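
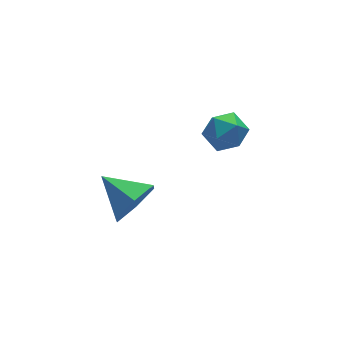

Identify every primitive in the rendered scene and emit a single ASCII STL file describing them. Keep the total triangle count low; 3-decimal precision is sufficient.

solid 
facet normal 0.348 -0.856 -0.383
outer loop
vertex -2.146 -1.51 0.319
vertex -2.451 -2.025 1.194
vertex -3.118 -1.93 0.375
endloop
endfacet
facet normal -0.344 0.714 -0.610
outer loop
vertex -2.146 -1.51 0.319
vertex -3.118 -1.93 0.375
vertex -3.009 -0.655 1.806
endloop
endfacet
facet normal 0.348 -0.856 -0.383
outer loop
vertex -3.118 -1.93 0.375
vertex -2.451 -2.025 1.194
vertex -3.423 -2.445 1.25
endloop
endfacet
facet normal -0.947 0.272 -0.170
outer loop
vertex -3.118 -1.93 0.375
vertex -3.423 -2.445 1.25
vertex -3.009 -0.655 1.806
endloop
endfacet
facet normal 0.348 -0.856 -0.383
outer loop
vertex -3.423 -2.445 1.25
vertex -2.451 -2.025 1.194
vertex -2.756 -2.54 2.069
endloop
endfacet
facet normal -0.776 -0.016 0.630
outer loop
vertex -3.423 -2.445 1.25
vertex -2.756 -2.54 2.069
vertex -3.009 -0.655 1.806
endloop
endfacet
facet normal 0.349 -0.856 -0.382
outer loop
vertex -2.756 -2.54 2.069
vertex -2.451 -2.025 1.194
vertex -1.785 -2.119 2.013
endloop
endfacet
facet normal -0.003 0.138 0.990
outer loop
vertex -2.756 -2.54 2.069
vertex -1.785 -2.119 2.013
vertex -3.009 -0.655 1.806
endloop
endfacet
facet normal 0.349 -0.856 -0.382
outer loop
vertex -1.785 -2.119 2.013
vertex -2.451 -2.025 1.194
vertex -1.48 -1.604 1.138
endloop
endfacet
facet normal 0.600 0.580 0.551
outer loop
vertex -1.785 -2.119 2.013
vertex -1.48 -1.604 1.138
vertex -3.009 -0.655 1.806
endloop
endfacet
facet normal 0.349 -0.856 -0.382
outer loop
vertex -1.48 -1.604 1.138
vertex -2.451 -2.025 1.194
vertex -2.146 -1.51 0.319
endloop
endfacet
facet normal 0.430 0.868 -0.250
outer loop
vertex -1.48 -1.604 1.138
vertex -2.146 -1.51 0.319
vertex -3.009 -0.655 1.806
endloop
endfacet
facet normal -0.501 0.808 -0.309
outer loop
vertex 1.404 -0.792 1.804
vertex 0.822 -0.902 2.459
vertex 1.542 -0.407 2.587
endloop
endfacet
facet normal 0.194 0.866 -0.460
outer loop
vertex 1.404 -0.792 1.804
vertex 1.542 -0.407 2.587
vertex 2.214 -0.786 2.157
endloop
endfacet
facet normal 0.378 0.313 -0.872
outer loop
vertex 1.404 -0.792 1.804
vertex 2.214 -0.786 2.157
vertex 1.909 -1.516 1.763
endloop
endfacet
facet normal -0.205 -0.087 -0.975
outer loop
vertex 1.404 -0.792 1.804
vertex 1.909 -1.516 1.763
vertex 1.048 -1.587 1.95
endloop
endfacet
facet normal -0.747 0.219 -0.627
outer loop
vertex 1.404 -0.792 1.804
vertex 1.048 -1.587 1.95
vertex 0.822 -0.902 2.459
endloop
endfacet
facet normal 0.558 0.816 0.152
outer loop
vertex 2.214 -0.786 2.157
vertex 1.542 -0.407 2.587
vertex 2.132 -0.893 3.03
endloop
endfacet
facet normal -0.567 0.723 0.395
outer loop
vertex 1.542 -0.407 2.587
vertex 0.822 -0.902 2.459
vertex 1.271 -0.964 3.217
endloop
endfacet
facet normal -0.966 -0.230 -0.119
outer loop
vertex 0.822 -0.902 2.459
vertex 1.048 -1.587 1.95
vertex 0.966 -1.694 2.823
endloop
endfacet
facet normal -0.088 -0.727 -0.681
outer loop
vertex 1.048 -1.587 1.95
vertex 1.909 -1.516 1.763
vertex 1.638 -2.073 2.393
endloop
endfacet
facet normal 0.855 -0.080 -0.513
outer loop
vertex 1.909 -1.516 1.763
vertex 2.214 -0.786 2.157
vertex 2.358 -1.578 2.521
endloop
endfacet
facet normal 0.205 0.087 0.975
outer loop
vertex 1.776 -1.688 3.176
vertex 2.132 -0.893 3.03
vertex 1.271 -0.964 3.217
endloop
endfacet
facet normal -0.378 -0.313 0.872
outer loop
vertex 1.776 -1.688 3.176
vertex 1.271 -0.964 3.217
vertex 0.966 -1.694 2.823
endloop
endfacet
facet normal -0.194 -0.866 0.460
outer loop
vertex 1.776 -1.688 3.176
vertex 0.966 -1.694 2.823
vertex 1.638 -2.073 2.393
endloop
endfacet
facet normal 0.501 -0.808 0.309
outer loop
vertex 1.776 -1.688 3.176
vertex 1.638 -2.073 2.393
vertex 2.358 -1.578 2.521
endloop
endfacet
facet normal 0.747 -0.219 0.627
outer loop
vertex 1.776 -1.688 3.176
vertex 2.358 -1.578 2.521
vertex 2.132 -0.893 3.03
endloop
endfacet
facet normal 0.088 0.727 0.681
outer loop
vertex 1.271 -0.964 3.217
vertex 2.132 -0.893 3.03
vertex 1.542 -0.407 2.587
endloop
endfacet
facet normal -0.855 0.080 0.513
outer loop
vertex 0.966 -1.694 2.823
vertex 1.271 -0.964 3.217
vertex 0.822 -0.902 2.459
endloop
endfacet
facet normal -0.558 -0.816 -0.152
outer loop
vertex 1.638 -2.073 2.393
vertex 0.966 -1.694 2.823
vertex 1.048 -1.587 1.95
endloop
endfacet
facet normal 0.567 -0.723 -0.395
outer loop
vertex 2.358 -1.578 2.521
vertex 1.638 -2.073 2.393
vertex 1.909 -1.516 1.763
endloop
endfacet
facet normal 0.966 0.230 0.119
outer loop
vertex 2.132 -0.893 3.03
vertex 2.358 -1.578 2.521
vertex 2.214 -0.786 2.157
endloop
endfacet

endsolid


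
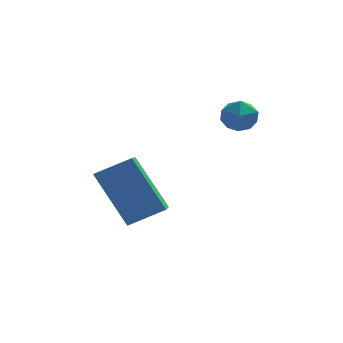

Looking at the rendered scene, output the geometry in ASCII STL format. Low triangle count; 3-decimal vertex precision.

solid 
facet normal -0.951 -0.266 -0.154
outer loop
vertex 1.217 -0.122 -0.146
vertex 1.405 -0.766 -0.194
vertex 1.236 -0.509 0.405
endloop
endfacet
facet normal -0.913 0.318 0.255
outer loop
vertex 1.217 -0.122 -0.146
vertex 1.236 -0.509 0.405
vertex 1.463 0.124 0.43
endloop
endfacet
facet normal -0.562 0.820 -0.110
outer loop
vertex 1.217 -0.122 -0.146
vertex 1.463 0.124 0.43
vertex 1.772 0.258 -0.152
endloop
endfacet
facet normal -0.383 0.547 -0.744
outer loop
vertex 1.217 -0.122 -0.146
vertex 1.772 0.258 -0.152
vertex 1.736 -0.292 -0.538
endloop
endfacet
facet normal -0.624 -0.125 -0.772
outer loop
vertex 1.217 -0.122 -0.146
vertex 1.736 -0.292 -0.538
vertex 1.405 -0.766 -0.194
endloop
endfacet
facet normal -0.528 0.156 0.835
outer loop
vertex 1.463 0.124 0.43
vertex 1.236 -0.509 0.405
vertex 1.804 -0.368 0.738
endloop
endfacet
facet normal -0.590 -0.789 0.172
outer loop
vertex 1.236 -0.509 0.405
vertex 1.405 -0.766 -0.194
vertex 1.768 -0.918 0.352
endloop
endfacet
facet normal -0.059 -0.559 -0.827
outer loop
vertex 1.405 -0.766 -0.194
vertex 1.736 -0.292 -0.538
vertex 2.077 -0.784 -0.23
endloop
endfacet
facet normal 0.328 0.528 -0.783
outer loop
vertex 1.736 -0.292 -0.538
vertex 1.772 0.258 -0.152
vertex 2.304 -0.151 -0.205
endloop
endfacet
facet normal 0.039 0.969 0.244
outer loop
vertex 1.772 0.258 -0.152
vertex 1.463 0.124 0.43
vertex 2.135 0.106 0.394
endloop
endfacet
facet normal 0.383 -0.547 0.744
outer loop
vertex 2.323 -0.538 0.346
vertex 1.804 -0.368 0.738
vertex 1.768 -0.918 0.352
endloop
endfacet
facet normal 0.562 -0.820 0.110
outer loop
vertex 2.323 -0.538 0.346
vertex 1.768 -0.918 0.352
vertex 2.077 -0.784 -0.23
endloop
endfacet
facet normal 0.913 -0.318 -0.255
outer loop
vertex 2.323 -0.538 0.346
vertex 2.077 -0.784 -0.23
vertex 2.304 -0.151 -0.205
endloop
endfacet
facet normal 0.951 0.266 0.154
outer loop
vertex 2.323 -0.538 0.346
vertex 2.304 -0.151 -0.205
vertex 2.135 0.106 0.394
endloop
endfacet
facet normal 0.624 0.125 0.772
outer loop
vertex 2.323 -0.538 0.346
vertex 2.135 0.106 0.394
vertex 1.804 -0.368 0.738
endloop
endfacet
facet normal -0.328 -0.528 0.783
outer loop
vertex 1.768 -0.918 0.352
vertex 1.804 -0.368 0.738
vertex 1.236 -0.509 0.405
endloop
endfacet
facet normal -0.039 -0.969 -0.244
outer loop
vertex 2.077 -0.784 -0.23
vertex 1.768 -0.918 0.352
vertex 1.405 -0.766 -0.194
endloop
endfacet
facet normal 0.528 -0.156 -0.835
outer loop
vertex 2.304 -0.151 -0.205
vertex 2.077 -0.784 -0.23
vertex 1.736 -0.292 -0.538
endloop
endfacet
facet normal 0.590 0.789 -0.172
outer loop
vertex 2.135 0.106 0.394
vertex 2.304 -0.151 -0.205
vertex 1.772 0.258 -0.152
endloop
endfacet
facet normal 0.059 0.559 0.827
outer loop
vertex 1.804 -0.368 0.738
vertex 2.135 0.106 0.394
vertex 1.463 0.124 0.43
endloop
endfacet
facet normal -0.467 0.363 0.806
outer loop
vertex -1.399 -1.223 -1.255
vertex -1.328 0.295 -1.898
vertex -2.52 -1.411 -1.82
endloop
endfacet
facet normal -0.042 -0.920 0.390
outer loop
vertex -1.512 -2.195 -3.562
vertex -1.399 -1.223 -1.255
vertex -2.52 -1.411 -1.82
endloop
endfacet
facet normal -0.467 0.363 0.807
outer loop
vertex -2.52 -1.411 -1.82
vertex -1.328 0.295 -1.898
vertex -2.45 0.108 -2.463
endloop
endfacet
facet normal -0.883 -0.148 -0.445
outer loop
vertex -2.45 0.108 -2.463
vertex -1.512 -2.195 -3.562
vertex -2.52 -1.411 -1.82
endloop
endfacet
facet normal 0.883 0.147 0.445
outer loop
vertex -1.399 -1.223 -1.255
vertex -0.32 -0.489 -3.64
vertex -1.328 0.295 -1.898
endloop
endfacet
facet normal -0.043 -0.920 0.390
outer loop
vertex -0.39 -2.008 -2.997
vertex -1.399 -1.223 -1.255
vertex -1.512 -2.195 -3.562
endloop
endfacet
facet normal 0.883 0.148 0.445
outer loop
vertex -0.39 -2.008 -2.997
vertex -0.32 -0.489 -3.64
vertex -1.399 -1.223 -1.255
endloop
endfacet
facet normal 0.043 0.920 -0.389
outer loop
vertex -1.328 0.295 -1.898
vertex -0.32 -0.489 -3.64
vertex -2.45 0.108 -2.463
endloop
endfacet
facet normal -0.883 -0.147 -0.445
outer loop
vertex -1.441 -0.677 -4.205
vertex -1.512 -2.195 -3.562
vertex -2.45 0.108 -2.463
endloop
endfacet
facet normal 0.042 0.920 -0.390
outer loop
vertex -2.45 0.108 -2.463
vertex -0.32 -0.489 -3.64
vertex -1.441 -0.677 -4.205
endloop
endfacet
facet normal 0.467 -0.363 -0.806
outer loop
vertex -1.441 -0.677 -4.205
vertex -0.39 -2.008 -2.997
vertex -1.512 -2.195 -3.562
endloop
endfacet
facet normal 0.467 -0.363 -0.806
outer loop
vertex -0.32 -0.489 -3.64
vertex -0.39 -2.008 -2.997
vertex -1.441 -0.677 -4.205
endloop
endfacet

endsolid


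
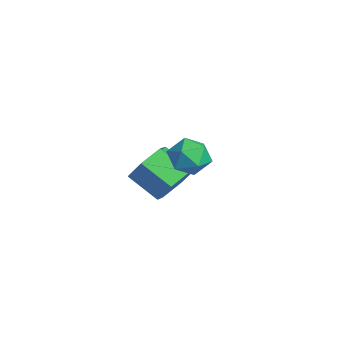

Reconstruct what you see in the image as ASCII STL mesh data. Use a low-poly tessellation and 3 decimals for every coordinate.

solid 
facet normal -0.837 0.526 -0.148
outer loop
vertex 0.881 1.186 2.952
vertex 0.522 0.759 3.463
vertex 0.88 1.39 3.681
endloop
endfacet
facet normal -0.258 0.930 -0.261
outer loop
vertex 0.881 1.186 2.952
vertex 0.88 1.39 3.681
vertex 1.514 1.451 3.271
endloop
endfacet
facet normal 0.130 0.621 -0.773
outer loop
vertex 0.881 1.186 2.952
vertex 1.514 1.451 3.271
vertex 1.547 0.859 2.801
endloop
endfacet
facet normal -0.208 0.028 -0.978
outer loop
vertex 0.881 1.186 2.952
vertex 1.547 0.859 2.801
vertex 0.934 0.431 2.919
endloop
endfacet
facet normal -0.806 -0.031 -0.592
outer loop
vertex 0.881 1.186 2.952
vertex 0.934 0.431 2.919
vertex 0.522 0.759 3.463
endloop
endfacet
facet normal 0.129 0.932 0.338
outer loop
vertex 1.514 1.451 3.271
vertex 0.88 1.39 3.681
vertex 1.546 1.189 3.981
endloop
endfacet
facet normal -0.807 0.278 0.521
outer loop
vertex 0.88 1.39 3.681
vertex 0.522 0.759 3.463
vertex 0.933 0.761 4.099
endloop
endfacet
facet normal -0.756 -0.624 -0.196
outer loop
vertex 0.522 0.759 3.463
vertex 0.934 0.431 2.919
vertex 0.966 0.169 3.629
endloop
endfacet
facet normal 0.211 -0.529 -0.822
outer loop
vertex 0.934 0.431 2.919
vertex 1.547 0.859 2.801
vertex 1.6 0.23 3.219
endloop
endfacet
facet normal 0.757 0.432 -0.491
outer loop
vertex 1.547 0.859 2.801
vertex 1.514 1.451 3.271
vertex 1.958 0.861 3.437
endloop
endfacet
facet normal 0.208 -0.028 0.978
outer loop
vertex 1.599 0.434 3.948
vertex 1.546 1.189 3.981
vertex 0.933 0.761 4.099
endloop
endfacet
facet normal -0.130 -0.621 0.773
outer loop
vertex 1.599 0.434 3.948
vertex 0.933 0.761 4.099
vertex 0.966 0.169 3.629
endloop
endfacet
facet normal 0.258 -0.930 0.261
outer loop
vertex 1.599 0.434 3.948
vertex 0.966 0.169 3.629
vertex 1.6 0.23 3.219
endloop
endfacet
facet normal 0.837 -0.526 0.148
outer loop
vertex 1.599 0.434 3.948
vertex 1.6 0.23 3.219
vertex 1.958 0.861 3.437
endloop
endfacet
facet normal 0.806 0.031 0.592
outer loop
vertex 1.599 0.434 3.948
vertex 1.958 0.861 3.437
vertex 1.546 1.189 3.981
endloop
endfacet
facet normal -0.211 0.529 0.822
outer loop
vertex 0.933 0.761 4.099
vertex 1.546 1.189 3.981
vertex 0.88 1.39 3.681
endloop
endfacet
facet normal -0.757 -0.432 0.491
outer loop
vertex 0.966 0.169 3.629
vertex 0.933 0.761 4.099
vertex 0.522 0.759 3.463
endloop
endfacet
facet normal -0.129 -0.932 -0.338
outer loop
vertex 1.6 0.23 3.219
vertex 0.966 0.169 3.629
vertex 0.934 0.431 2.919
endloop
endfacet
facet normal 0.807 -0.278 -0.521
outer loop
vertex 1.958 0.861 3.437
vertex 1.6 0.23 3.219
vertex 1.547 0.859 2.801
endloop
endfacet
facet normal 0.756 0.624 0.196
outer loop
vertex 1.546 1.189 3.981
vertex 1.958 0.861 3.437
vertex 1.514 1.451 3.271
endloop
endfacet
facet normal 0.640 0.547 -0.539
outer loop
vertex -1.08 0.976 0.573
vertex -1.771 1.377 0.159
vertex -1.434 1.728 0.916
endloop
endfacet
facet normal 0.659 -0.032 0.751
outer loop
vertex -1.08 0.976 0.573
vertex -1.434 1.728 0.916
vertex -1.938 0.242 1.295
endloop
endfacet
facet normal 0.659 -0.032 0.752
outer loop
vertex -1.938 0.242 1.295
vertex -1.434 1.728 0.916
vertex -2.293 0.995 1.638
endloop
endfacet
facet normal -0.640 -0.547 0.539
outer loop
vertex -1.938 0.242 1.295
vertex -2.293 0.995 1.638
vertex -2.629 0.643 0.881
endloop
endfacet
facet normal 0.640 0.548 -0.539
outer loop
vertex -1.434 1.728 0.916
vertex -1.771 1.377 0.159
vertex -2.126 2.129 0.502
endloop
endfacet
facet normal -0.012 0.709 0.706
outer loop
vertex -1.434 1.728 0.916
vertex -2.126 2.129 0.502
vertex -2.293 0.995 1.638
endloop
endfacet
facet normal -0.012 0.709 0.706
outer loop
vertex -2.293 0.995 1.638
vertex -2.126 2.129 0.502
vertex -2.984 1.396 1.224
endloop
endfacet
facet normal -0.640 -0.547 0.539
outer loop
vertex -2.293 0.995 1.638
vertex -2.984 1.396 1.224
vertex -2.629 0.643 0.881
endloop
endfacet
facet normal 0.640 0.548 -0.538
outer loop
vertex -2.126 2.129 0.502
vertex -1.771 1.377 0.159
vertex -2.462 1.778 -0.255
endloop
endfacet
facet normal -0.671 0.740 -0.046
outer loop
vertex -2.126 2.129 0.502
vertex -2.462 1.778 -0.255
vertex -2.984 1.396 1.224
endloop
endfacet
facet normal -0.671 0.740 -0.046
outer loop
vertex -2.984 1.396 1.224
vertex -2.462 1.778 -0.255
vertex -3.32 1.044 0.467
endloop
endfacet
facet normal -0.640 -0.547 0.539
outer loop
vertex -2.984 1.396 1.224
vertex -3.32 1.044 0.467
vertex -2.629 0.643 0.881
endloop
endfacet
facet normal 0.640 0.547 -0.539
outer loop
vertex -2.462 1.778 -0.255
vertex -1.771 1.377 0.159
vertex -2.107 1.025 -0.598
endloop
endfacet
facet normal -0.659 0.031 -0.751
outer loop
vertex -2.462 1.778 -0.255
vertex -2.107 1.025 -0.598
vertex -3.32 1.044 0.467
endloop
endfacet
facet normal -0.659 0.032 -0.751
outer loop
vertex -3.32 1.044 0.467
vertex -2.107 1.025 -0.598
vertex -2.966 0.292 0.124
endloop
endfacet
facet normal -0.640 -0.547 0.539
outer loop
vertex -3.32 1.044 0.467
vertex -2.966 0.292 0.124
vertex -2.629 0.643 0.881
endloop
endfacet
facet normal 0.640 0.547 -0.539
outer loop
vertex -2.107 1.025 -0.598
vertex -1.771 1.377 0.159
vertex -1.416 0.624 -0.184
endloop
endfacet
facet normal 0.012 -0.709 -0.706
outer loop
vertex -2.107 1.025 -0.598
vertex -1.416 0.624 -0.184
vertex -2.966 0.292 0.124
endloop
endfacet
facet normal 0.012 -0.709 -0.706
outer loop
vertex -2.966 0.292 0.124
vertex -1.416 0.624 -0.184
vertex -2.274 -0.109 0.538
endloop
endfacet
facet normal -0.640 -0.548 0.539
outer loop
vertex -2.966 0.292 0.124
vertex -2.274 -0.109 0.538
vertex -2.629 0.643 0.881
endloop
endfacet
facet normal 0.640 0.547 -0.539
outer loop
vertex -1.416 0.624 -0.184
vertex -1.771 1.377 0.159
vertex -1.08 0.976 0.573
endloop
endfacet
facet normal 0.671 -0.740 0.046
outer loop
vertex -1.416 0.624 -0.184
vertex -1.08 0.976 0.573
vertex -2.274 -0.109 0.538
endloop
endfacet
facet normal 0.671 -0.740 0.045
outer loop
vertex -2.274 -0.109 0.538
vertex -1.08 0.976 0.573
vertex -1.938 0.242 1.295
endloop
endfacet
facet normal -0.640 -0.548 0.538
outer loop
vertex -2.274 -0.109 0.538
vertex -1.938 0.242 1.295
vertex -2.629 0.643 0.881
endloop
endfacet

endsolid


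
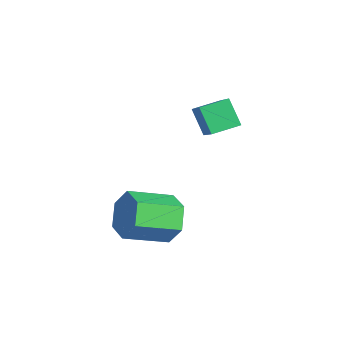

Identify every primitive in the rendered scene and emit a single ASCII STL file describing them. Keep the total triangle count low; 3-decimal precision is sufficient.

solid 
facet normal -0.769 0.158 -0.620
outer loop
vertex 0.333 -0.893 1.853
vertex 0.383 0.282 2.091
vertex 1.163 -0.728 0.866
endloop
endfacet
facet normal -0.042 -0.979 -0.199
outer loop
vertex 2.777 -1.062 2.169
vertex 0.333 -0.893 1.853
vertex 1.163 -0.728 0.866
endloop
endfacet
facet normal -0.768 0.160 -0.620
outer loop
vertex 1.163 -0.728 0.866
vertex 0.383 0.282 2.091
vertex 1.214 0.447 1.105
endloop
endfacet
facet normal 0.639 0.127 -0.759
outer loop
vertex 1.214 0.447 1.105
vertex 2.777 -1.062 2.169
vertex 1.163 -0.728 0.866
endloop
endfacet
facet normal -0.639 -0.127 0.759
outer loop
vertex 0.333 -0.893 1.853
vertex 1.997 -0.052 3.394
vertex 0.383 0.282 2.091
endloop
endfacet
facet normal -0.042 -0.979 -0.199
outer loop
vertex 1.946 -1.227 3.155
vertex 0.333 -0.893 1.853
vertex 2.777 -1.062 2.169
endloop
endfacet
facet normal -0.639 -0.127 0.759
outer loop
vertex 1.946 -1.227 3.155
vertex 1.997 -0.052 3.394
vertex 0.333 -0.893 1.853
endloop
endfacet
facet normal 0.042 0.979 0.199
outer loop
vertex 0.383 0.282 2.091
vertex 1.997 -0.052 3.394
vertex 1.214 0.447 1.105
endloop
endfacet
facet normal 0.639 0.127 -0.759
outer loop
vertex 2.827 0.113 2.407
vertex 2.777 -1.062 2.169
vertex 1.214 0.447 1.105
endloop
endfacet
facet normal 0.042 0.979 0.199
outer loop
vertex 1.214 0.447 1.105
vertex 1.997 -0.052 3.394
vertex 2.827 0.113 2.407
endloop
endfacet
facet normal 0.768 -0.158 0.621
outer loop
vertex 2.827 0.113 2.407
vertex 1.946 -1.227 3.155
vertex 2.777 -1.062 2.169
endloop
endfacet
facet normal 0.769 -0.159 0.620
outer loop
vertex 1.997 -0.052 3.394
vertex 1.946 -1.227 3.155
vertex 2.827 0.113 2.407
endloop
endfacet
facet normal 0.032 0.924 -0.381
outer loop
vertex 3.508 -2.438 -1.094
vertex 3.111 -2.805 -2.017
vertex 2.45 -2.465 -1.248
endloop
endfacet
facet normal -0.143 0.381 0.913
outer loop
vertex 3.508 -2.438 -1.094
vertex 2.45 -2.465 -1.248
vertex 3.446 -4.268 -0.34
endloop
endfacet
facet normal -0.142 0.382 0.913
outer loop
vertex 3.446 -4.268 -0.34
vertex 2.45 -2.465 -1.248
vertex 2.387 -4.295 -0.493
endloop
endfacet
facet normal -0.031 -0.924 0.381
outer loop
vertex 3.446 -4.268 -0.34
vertex 2.387 -4.295 -0.493
vertex 3.049 -4.635 -1.263
endloop
endfacet
facet normal 0.032 0.924 -0.381
outer loop
vertex 2.45 -2.465 -1.248
vertex 3.111 -2.805 -2.017
vertex 2.053 -2.832 -2.171
endloop
endfacet
facet normal -0.928 0.169 0.332
outer loop
vertex 2.45 -2.465 -1.248
vertex 2.053 -2.832 -2.171
vertex 2.387 -4.295 -0.493
endloop
endfacet
facet normal -0.928 0.169 0.332
outer loop
vertex 2.387 -4.295 -0.493
vertex 2.053 -2.832 -2.171
vertex 1.99 -4.662 -1.417
endloop
endfacet
facet normal -0.032 -0.924 0.381
outer loop
vertex 2.387 -4.295 -0.493
vertex 1.99 -4.662 -1.417
vertex 3.049 -4.635 -1.263
endloop
endfacet
facet normal 0.032 0.924 -0.381
outer loop
vertex 2.053 -2.832 -2.171
vertex 3.111 -2.805 -2.017
vertex 2.714 -3.172 -2.94
endloop
endfacet
facet normal -0.786 -0.212 -0.581
outer loop
vertex 2.053 -2.832 -2.171
vertex 2.714 -3.172 -2.94
vertex 1.99 -4.662 -1.417
endloop
endfacet
facet normal -0.785 -0.213 -0.582
outer loop
vertex 1.99 -4.662 -1.417
vertex 2.714 -3.172 -2.94
vertex 2.652 -5.002 -2.186
endloop
endfacet
facet normal -0.032 -0.924 0.381
outer loop
vertex 1.99 -4.662 -1.417
vertex 2.652 -5.002 -2.186
vertex 3.049 -4.635 -1.263
endloop
endfacet
facet normal 0.031 0.924 -0.381
outer loop
vertex 2.714 -3.172 -2.94
vertex 3.111 -2.805 -2.017
vertex 3.773 -3.145 -2.787
endloop
endfacet
facet normal 0.142 -0.381 -0.914
outer loop
vertex 2.714 -3.172 -2.94
vertex 3.773 -3.145 -2.787
vertex 2.652 -5.002 -2.186
endloop
endfacet
facet normal 0.143 -0.382 -0.913
outer loop
vertex 2.652 -5.002 -2.186
vertex 3.773 -3.145 -2.787
vertex 3.71 -4.975 -2.032
endloop
endfacet
facet normal -0.032 -0.924 0.381
outer loop
vertex 2.652 -5.002 -2.186
vertex 3.71 -4.975 -2.032
vertex 3.049 -4.635 -1.263
endloop
endfacet
facet normal 0.032 0.924 -0.381
outer loop
vertex 3.773 -3.145 -2.787
vertex 3.111 -2.805 -2.017
vertex 4.17 -2.778 -1.863
endloop
endfacet
facet normal 0.928 -0.169 -0.332
outer loop
vertex 3.773 -3.145 -2.787
vertex 4.17 -2.778 -1.863
vertex 3.71 -4.975 -2.032
endloop
endfacet
facet normal 0.928 -0.169 -0.332
outer loop
vertex 3.71 -4.975 -2.032
vertex 4.17 -2.778 -1.863
vertex 4.107 -4.608 -1.109
endloop
endfacet
facet normal -0.032 -0.924 0.381
outer loop
vertex 3.71 -4.975 -2.032
vertex 4.107 -4.608 -1.109
vertex 3.049 -4.635 -1.263
endloop
endfacet
facet normal 0.032 0.924 -0.381
outer loop
vertex 4.17 -2.778 -1.863
vertex 3.111 -2.805 -2.017
vertex 3.508 -2.438 -1.094
endloop
endfacet
facet normal 0.785 0.213 0.582
outer loop
vertex 4.17 -2.778 -1.863
vertex 3.508 -2.438 -1.094
vertex 4.107 -4.608 -1.109
endloop
endfacet
facet normal 0.786 0.213 0.581
outer loop
vertex 4.107 -4.608 -1.109
vertex 3.508 -2.438 -1.094
vertex 3.446 -4.268 -0.34
endloop
endfacet
facet normal -0.032 -0.924 0.381
outer loop
vertex 4.107 -4.608 -1.109
vertex 3.446 -4.268 -0.34
vertex 3.049 -4.635 -1.263
endloop
endfacet

endsolid


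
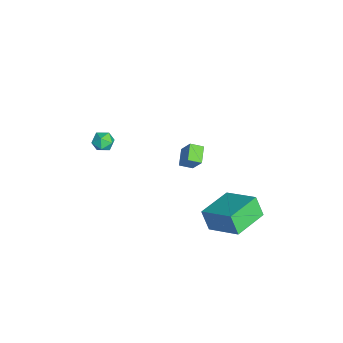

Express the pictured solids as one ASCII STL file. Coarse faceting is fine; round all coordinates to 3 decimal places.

solid 
facet normal -0.659 0.707 0.259
outer loop
vertex 1.524 -3.223 2.905
vertex 1.064 -3.698 3.031
vertex 1.478 -3.491 3.52
endloop
endfacet
facet normal 0.009 0.916 0.400
outer loop
vertex 1.524 -3.223 2.905
vertex 1.478 -3.491 3.52
vertex 2.082 -3.378 3.247
endloop
endfacet
facet normal 0.379 0.902 -0.209
outer loop
vertex 1.524 -3.223 2.905
vertex 2.082 -3.378 3.247
vertex 2.042 -3.514 2.589
endloop
endfacet
facet normal -0.060 0.683 -0.728
outer loop
vertex 1.524 -3.223 2.905
vertex 2.042 -3.514 2.589
vertex 1.412 -3.711 2.456
endloop
endfacet
facet normal -0.701 0.563 -0.437
outer loop
vertex 1.524 -3.223 2.905
vertex 1.412 -3.711 2.456
vertex 1.064 -3.698 3.031
endloop
endfacet
facet normal 0.300 0.440 0.846
outer loop
vertex 2.082 -3.378 3.247
vertex 1.478 -3.491 3.52
vertex 1.968 -3.949 3.584
endloop
endfacet
facet normal -0.780 0.102 0.617
outer loop
vertex 1.478 -3.491 3.52
vertex 1.064 -3.698 3.031
vertex 1.338 -4.146 3.451
endloop
endfacet
facet normal -0.849 -0.132 -0.511
outer loop
vertex 1.064 -3.698 3.031
vertex 1.412 -3.711 2.456
vertex 1.298 -4.282 2.793
endloop
endfacet
facet normal 0.187 0.063 -0.980
outer loop
vertex 1.412 -3.711 2.456
vertex 2.042 -3.514 2.589
vertex 1.902 -4.169 2.52
endloop
endfacet
facet normal 0.898 0.417 -0.141
outer loop
vertex 2.042 -3.514 2.589
vertex 2.082 -3.378 3.247
vertex 2.316 -3.962 3.009
endloop
endfacet
facet normal 0.060 -0.683 0.728
outer loop
vertex 1.856 -4.437 3.135
vertex 1.968 -3.949 3.584
vertex 1.338 -4.146 3.451
endloop
endfacet
facet normal -0.379 -0.902 0.209
outer loop
vertex 1.856 -4.437 3.135
vertex 1.338 -4.146 3.451
vertex 1.298 -4.282 2.793
endloop
endfacet
facet normal -0.009 -0.916 -0.400
outer loop
vertex 1.856 -4.437 3.135
vertex 1.298 -4.282 2.793
vertex 1.902 -4.169 2.52
endloop
endfacet
facet normal 0.659 -0.707 -0.259
outer loop
vertex 1.856 -4.437 3.135
vertex 1.902 -4.169 2.52
vertex 2.316 -3.962 3.009
endloop
endfacet
facet normal 0.701 -0.563 0.437
outer loop
vertex 1.856 -4.437 3.135
vertex 2.316 -3.962 3.009
vertex 1.968 -3.949 3.584
endloop
endfacet
facet normal -0.187 -0.063 0.980
outer loop
vertex 1.338 -4.146 3.451
vertex 1.968 -3.949 3.584
vertex 1.478 -3.491 3.52
endloop
endfacet
facet normal -0.898 -0.417 0.141
outer loop
vertex 1.298 -4.282 2.793
vertex 1.338 -4.146 3.451
vertex 1.064 -3.698 3.031
endloop
endfacet
facet normal -0.300 -0.440 -0.846
outer loop
vertex 1.902 -4.169 2.52
vertex 1.298 -4.282 2.793
vertex 1.412 -3.711 2.456
endloop
endfacet
facet normal 0.780 -0.102 -0.617
outer loop
vertex 2.316 -3.962 3.009
vertex 1.902 -4.169 2.52
vertex 2.042 -3.514 2.589
endloop
endfacet
facet normal 0.849 0.132 0.511
outer loop
vertex 1.968 -3.949 3.584
vertex 2.316 -3.962 3.009
vertex 2.082 -3.378 3.247
endloop
endfacet
facet normal -0.899 0.206 0.388
outer loop
vertex -1.551 1.089 -1.259
vertex -1.515 1.844 -1.576
vertex -2.114 0.662 -2.338
endloop
endfacet
facet normal -0.044 -0.921 0.387
outer loop
vertex -1.125 0.436 -2.764
vertex -1.551 1.089 -1.259
vertex -2.114 0.662 -2.338
endloop
endfacet
facet normal -0.899 0.205 0.388
outer loop
vertex -2.114 0.662 -2.338
vertex -1.515 1.844 -1.576
vertex -2.078 1.418 -2.655
endloop
endfacet
facet normal -0.436 -0.330 -0.837
outer loop
vertex -2.078 1.418 -2.655
vertex -1.125 0.436 -2.764
vertex -2.114 0.662 -2.338
endloop
endfacet
facet normal 0.436 0.331 0.837
outer loop
vertex -1.551 1.089 -1.259
vertex -0.526 1.618 -2.002
vertex -1.515 1.844 -1.576
endloop
endfacet
facet normal -0.045 -0.921 0.387
outer loop
vertex -0.562 0.862 -1.685
vertex -1.551 1.089 -1.259
vertex -1.125 0.436 -2.764
endloop
endfacet
facet normal 0.436 0.330 0.837
outer loop
vertex -0.562 0.862 -1.685
vertex -0.526 1.618 -2.002
vertex -1.551 1.089 -1.259
endloop
endfacet
facet normal 0.044 0.921 -0.387
outer loop
vertex -1.515 1.844 -1.576
vertex -0.526 1.618 -2.002
vertex -2.078 1.418 -2.655
endloop
endfacet
facet normal -0.436 -0.331 -0.837
outer loop
vertex -1.089 1.191 -3.081
vertex -1.125 0.436 -2.764
vertex -2.078 1.418 -2.655
endloop
endfacet
facet normal 0.044 0.921 -0.388
outer loop
vertex -2.078 1.418 -2.655
vertex -0.526 1.618 -2.002
vertex -1.089 1.191 -3.081
endloop
endfacet
facet normal 0.899 -0.206 -0.388
outer loop
vertex -1.089 1.191 -3.081
vertex -0.562 0.862 -1.685
vertex -1.125 0.436 -2.764
endloop
endfacet
facet normal 0.899 -0.205 -0.388
outer loop
vertex -0.526 1.618 -2.002
vertex -0.562 0.862 -1.685
vertex -1.089 1.191 -3.081
endloop
endfacet
facet normal -0.691 0.721 -0.048
outer loop
vertex 1.62 2.716 -2.525
vertex 2.982 4.085 -1.557
vertex 2.079 3.079 -3.685
endloop
endfacet
facet normal -0.631 -0.634 -0.448
outer loop
vertex 3.558 1.535 -3.583
vertex 1.62 2.716 -2.525
vertex 2.079 3.079 -3.685
endloop
endfacet
facet normal -0.691 0.722 -0.048
outer loop
vertex 2.079 3.079 -3.685
vertex 2.982 4.085 -1.557
vertex 3.442 4.448 -2.718
endloop
endfacet
facet normal 0.353 0.279 -0.893
outer loop
vertex 3.442 4.448 -2.718
vertex 3.558 1.535 -3.583
vertex 2.079 3.079 -3.685
endloop
endfacet
facet normal -0.353 -0.280 0.893
outer loop
vertex 1.62 2.716 -2.525
vertex 4.461 2.541 -1.455
vertex 2.982 4.085 -1.557
endloop
endfacet
facet normal -0.631 -0.634 -0.448
outer loop
vertex 3.098 1.172 -2.422
vertex 1.62 2.716 -2.525
vertex 3.558 1.535 -3.583
endloop
endfacet
facet normal -0.353 -0.279 0.893
outer loop
vertex 3.098 1.172 -2.422
vertex 4.461 2.541 -1.455
vertex 1.62 2.716 -2.525
endloop
endfacet
facet normal 0.631 0.634 0.448
outer loop
vertex 2.982 4.085 -1.557
vertex 4.461 2.541 -1.455
vertex 3.442 4.448 -2.718
endloop
endfacet
facet normal 0.354 0.279 -0.893
outer loop
vertex 4.92 2.904 -2.615
vertex 3.558 1.535 -3.583
vertex 3.442 4.448 -2.718
endloop
endfacet
facet normal 0.631 0.634 0.448
outer loop
vertex 3.442 4.448 -2.718
vertex 4.461 2.541 -1.455
vertex 4.92 2.904 -2.615
endloop
endfacet
facet normal 0.691 -0.721 0.048
outer loop
vertex 4.92 2.904 -2.615
vertex 3.098 1.172 -2.422
vertex 3.558 1.535 -3.583
endloop
endfacet
facet normal 0.691 -0.721 0.048
outer loop
vertex 4.461 2.541 -1.455
vertex 3.098 1.172 -2.422
vertex 4.92 2.904 -2.615
endloop
endfacet

endsolid


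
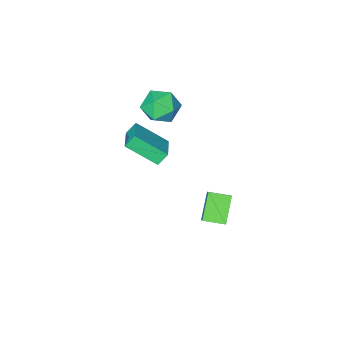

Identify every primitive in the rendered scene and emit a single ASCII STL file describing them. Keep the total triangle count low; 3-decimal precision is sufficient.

solid 
facet normal 0.036 -0.190 0.981
outer loop
vertex -2.198 -1.547 4.533
vertex -3.347 -1.674 4.551
vertex -2.668 -2.588 4.349
endloop
endfacet
facet normal 0.636 -0.403 0.657
outer loop
vertex -2.198 -1.547 4.533
vertex -2.668 -2.588 4.349
vertex -1.776 -2.234 3.703
endloop
endfacet
facet normal 0.927 0.163 0.337
outer loop
vertex -2.198 -1.547 4.533
vertex -1.776 -2.234 3.703
vertex -1.904 -1.101 3.507
endloop
endfacet
facet normal 0.508 0.727 0.462
outer loop
vertex -2.198 -1.547 4.533
vertex -1.904 -1.101 3.507
vertex -2.875 -0.755 4.031
endloop
endfacet
facet normal -0.043 0.509 0.860
outer loop
vertex -2.198 -1.547 4.533
vertex -2.875 -0.755 4.031
vertex -3.347 -1.674 4.551
endloop
endfacet
facet normal 0.458 -0.876 0.153
outer loop
vertex -1.776 -2.234 3.703
vertex -2.668 -2.588 4.349
vertex -2.665 -2.785 3.209
endloop
endfacet
facet normal -0.512 -0.530 0.676
outer loop
vertex -2.668 -2.588 4.349
vertex -3.347 -1.674 4.551
vertex -3.636 -2.439 3.733
endloop
endfacet
facet normal -0.639 0.600 0.481
outer loop
vertex -3.347 -1.674 4.551
vertex -2.875 -0.755 4.031
vertex -3.764 -1.306 3.537
endloop
endfacet
facet normal 0.251 0.954 -0.164
outer loop
vertex -2.875 -0.755 4.031
vertex -1.904 -1.101 3.507
vertex -2.872 -0.952 2.891
endloop
endfacet
facet normal 0.929 0.041 -0.367
outer loop
vertex -1.904 -1.101 3.507
vertex -1.776 -2.234 3.703
vertex -2.193 -1.866 2.689
endloop
endfacet
facet normal -0.508 -0.727 -0.462
outer loop
vertex -3.342 -1.993 2.707
vertex -2.665 -2.785 3.209
vertex -3.636 -2.439 3.733
endloop
endfacet
facet normal -0.927 -0.163 -0.337
outer loop
vertex -3.342 -1.993 2.707
vertex -3.636 -2.439 3.733
vertex -3.764 -1.306 3.537
endloop
endfacet
facet normal -0.636 0.403 -0.657
outer loop
vertex -3.342 -1.993 2.707
vertex -3.764 -1.306 3.537
vertex -2.872 -0.952 2.891
endloop
endfacet
facet normal -0.036 0.190 -0.981
outer loop
vertex -3.342 -1.993 2.707
vertex -2.872 -0.952 2.891
vertex -2.193 -1.866 2.689
endloop
endfacet
facet normal 0.043 -0.509 -0.860
outer loop
vertex -3.342 -1.993 2.707
vertex -2.193 -1.866 2.689
vertex -2.665 -2.785 3.209
endloop
endfacet
facet normal -0.251 -0.954 0.164
outer loop
vertex -3.636 -2.439 3.733
vertex -2.665 -2.785 3.209
vertex -2.668 -2.588 4.349
endloop
endfacet
facet normal -0.929 -0.041 0.367
outer loop
vertex -3.764 -1.306 3.537
vertex -3.636 -2.439 3.733
vertex -3.347 -1.674 4.551
endloop
endfacet
facet normal -0.458 0.876 -0.153
outer loop
vertex -2.872 -0.952 2.891
vertex -3.764 -1.306 3.537
vertex -2.875 -0.755 4.031
endloop
endfacet
facet normal 0.512 0.530 -0.676
outer loop
vertex -2.193 -1.866 2.689
vertex -2.872 -0.952 2.891
vertex -1.904 -1.101 3.507
endloop
endfacet
facet normal 0.639 -0.600 -0.481
outer loop
vertex -2.665 -2.785 3.209
vertex -2.193 -1.866 2.689
vertex -1.776 -2.234 3.703
endloop
endfacet
facet normal -0.748 0.649 -0.142
outer loop
vertex -5.088 1.321 -2.987
vertex -4.497 2.268 -1.771
vertex -4.11 2.196 -4.144
endloop
endfacet
facet normal -0.358 -0.574 -0.737
outer loop
vertex -3.183 1.392 -3.969
vertex -5.088 1.321 -2.987
vertex -4.11 2.196 -4.144
endloop
endfacet
facet normal -0.748 0.648 -0.142
outer loop
vertex -4.11 2.196 -4.144
vertex -4.497 2.268 -1.771
vertex -3.52 3.143 -2.929
endloop
endfacet
facet normal 0.559 0.500 -0.661
outer loop
vertex -3.52 3.143 -2.929
vertex -3.183 1.392 -3.969
vertex -4.11 2.196 -4.144
endloop
endfacet
facet normal -0.559 -0.500 0.661
outer loop
vertex -5.088 1.321 -2.987
vertex -3.57 1.464 -1.596
vertex -4.497 2.268 -1.771
endloop
endfacet
facet normal -0.358 -0.574 -0.736
outer loop
vertex -4.16 0.517 -2.811
vertex -5.088 1.321 -2.987
vertex -3.183 1.392 -3.969
endloop
endfacet
facet normal -0.559 -0.500 0.661
outer loop
vertex -4.16 0.517 -2.811
vertex -3.57 1.464 -1.596
vertex -5.088 1.321 -2.987
endloop
endfacet
facet normal 0.359 0.574 0.736
outer loop
vertex -4.497 2.268 -1.771
vertex -3.57 1.464 -1.596
vertex -3.52 3.143 -2.929
endloop
endfacet
facet normal 0.559 0.500 -0.661
outer loop
vertex -2.592 2.339 -2.753
vertex -3.183 1.392 -3.969
vertex -3.52 3.143 -2.929
endloop
endfacet
facet normal 0.358 0.574 0.737
outer loop
vertex -3.52 3.143 -2.929
vertex -3.57 1.464 -1.596
vertex -2.592 2.339 -2.753
endloop
endfacet
facet normal 0.748 -0.648 0.141
outer loop
vertex -2.592 2.339 -2.753
vertex -4.16 0.517 -2.811
vertex -3.183 1.392 -3.969
endloop
endfacet
facet normal 0.748 -0.648 0.142
outer loop
vertex -3.57 1.464 -1.596
vertex -4.16 0.517 -2.811
vertex -2.592 2.339 -2.753
endloop
endfacet
facet normal -0.626 0.137 0.768
outer loop
vertex -1.155 -1.661 3.179
vertex -0.257 -0.371 3.681
vertex -2.322 -0.391 2.0
endloop
endfacet
facet normal -0.544 -0.782 -0.304
outer loop
vertex -1.783 -0.509 1.339
vertex -1.155 -1.661 3.179
vertex -2.322 -0.391 2.0
endloop
endfacet
facet normal -0.626 0.138 0.767
outer loop
vertex -2.322 -0.391 2.0
vertex -0.257 -0.371 3.681
vertex -1.424 0.9 2.501
endloop
endfacet
facet normal -0.559 0.608 -0.564
outer loop
vertex -1.424 0.9 2.501
vertex -1.783 -0.509 1.339
vertex -2.322 -0.391 2.0
endloop
endfacet
facet normal 0.558 -0.608 0.564
outer loop
vertex -1.155 -1.661 3.179
vertex 0.282 -0.489 3.02
vertex -0.257 -0.371 3.681
endloop
endfacet
facet normal -0.544 -0.782 -0.304
outer loop
vertex -0.616 -1.78 2.519
vertex -1.155 -1.661 3.179
vertex -1.783 -0.509 1.339
endloop
endfacet
facet normal 0.558 -0.608 0.565
outer loop
vertex -0.616 -1.78 2.519
vertex 0.282 -0.489 3.02
vertex -1.155 -1.661 3.179
endloop
endfacet
facet normal 0.544 0.782 0.304
outer loop
vertex -0.257 -0.371 3.681
vertex 0.282 -0.489 3.02
vertex -1.424 0.9 2.501
endloop
endfacet
facet normal -0.558 0.608 -0.565
outer loop
vertex -0.885 0.781 1.841
vertex -1.783 -0.509 1.339
vertex -1.424 0.9 2.501
endloop
endfacet
facet normal 0.544 0.782 0.304
outer loop
vertex -1.424 0.9 2.501
vertex 0.282 -0.489 3.02
vertex -0.885 0.781 1.841
endloop
endfacet
facet normal 0.626 -0.137 -0.767
outer loop
vertex -0.885 0.781 1.841
vertex -0.616 -1.78 2.519
vertex -1.783 -0.509 1.339
endloop
endfacet
facet normal 0.626 -0.137 -0.768
outer loop
vertex 0.282 -0.489 3.02
vertex -0.616 -1.78 2.519
vertex -0.885 0.781 1.841
endloop
endfacet

endsolid


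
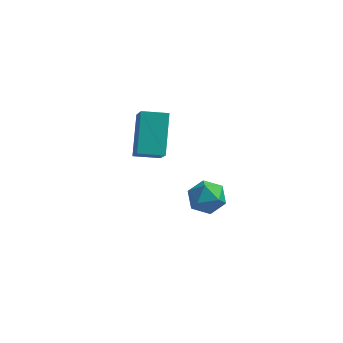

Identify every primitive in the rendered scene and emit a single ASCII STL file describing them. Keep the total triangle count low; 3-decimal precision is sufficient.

solid 
facet normal -0.343 0.929 -0.135
outer loop
vertex 3.935 -1.566 -1.832
vertex 3.282 -1.819 -1.913
vertex 3.514 -1.64 -1.272
endloop
endfacet
facet normal 0.227 0.929 0.293
outer loop
vertex 3.935 -1.566 -1.832
vertex 3.514 -1.64 -1.272
vertex 4.193 -1.82 -1.228
endloop
endfacet
facet normal 0.771 0.634 -0.062
outer loop
vertex 3.935 -1.566 -1.832
vertex 4.193 -1.82 -1.228
vertex 4.382 -2.11 -1.841
endloop
endfacet
facet normal 0.536 0.453 -0.712
outer loop
vertex 3.935 -1.566 -1.832
vertex 4.382 -2.11 -1.841
vertex 3.819 -2.11 -2.265
endloop
endfacet
facet normal -0.152 0.635 -0.757
outer loop
vertex 3.935 -1.566 -1.832
vertex 3.819 -2.11 -2.265
vertex 3.282 -1.819 -1.913
endloop
endfacet
facet normal 0.081 0.514 0.854
outer loop
vertex 4.193 -1.82 -1.228
vertex 3.514 -1.64 -1.272
vertex 3.701 -2.23 -0.935
endloop
endfacet
facet normal -0.843 0.513 0.162
outer loop
vertex 3.514 -1.64 -1.272
vertex 3.282 -1.819 -1.913
vertex 3.138 -2.23 -1.359
endloop
endfacet
facet normal -0.534 0.037 -0.845
outer loop
vertex 3.282 -1.819 -1.913
vertex 3.819 -2.11 -2.265
vertex 3.327 -2.52 -1.972
endloop
endfacet
facet normal 0.581 -0.257 -0.772
outer loop
vertex 3.819 -2.11 -2.265
vertex 4.382 -2.11 -1.841
vertex 4.006 -2.7 -1.928
endloop
endfacet
facet normal 0.960 0.038 0.278
outer loop
vertex 4.382 -2.11 -1.841
vertex 4.193 -1.82 -1.228
vertex 4.238 -2.521 -1.287
endloop
endfacet
facet normal -0.536 -0.453 0.712
outer loop
vertex 3.585 -2.774 -1.368
vertex 3.701 -2.23 -0.935
vertex 3.138 -2.23 -1.359
endloop
endfacet
facet normal -0.771 -0.634 0.062
outer loop
vertex 3.585 -2.774 -1.368
vertex 3.138 -2.23 -1.359
vertex 3.327 -2.52 -1.972
endloop
endfacet
facet normal -0.227 -0.929 -0.293
outer loop
vertex 3.585 -2.774 -1.368
vertex 3.327 -2.52 -1.972
vertex 4.006 -2.7 -1.928
endloop
endfacet
facet normal 0.343 -0.929 0.135
outer loop
vertex 3.585 -2.774 -1.368
vertex 4.006 -2.7 -1.928
vertex 4.238 -2.521 -1.287
endloop
endfacet
facet normal 0.152 -0.635 0.757
outer loop
vertex 3.585 -2.774 -1.368
vertex 4.238 -2.521 -1.287
vertex 3.701 -2.23 -0.935
endloop
endfacet
facet normal -0.581 0.257 0.772
outer loop
vertex 3.138 -2.23 -1.359
vertex 3.701 -2.23 -0.935
vertex 3.514 -1.64 -1.272
endloop
endfacet
facet normal -0.960 -0.038 -0.278
outer loop
vertex 3.327 -2.52 -1.972
vertex 3.138 -2.23 -1.359
vertex 3.282 -1.819 -1.913
endloop
endfacet
facet normal -0.081 -0.514 -0.854
outer loop
vertex 4.006 -2.7 -1.928
vertex 3.327 -2.52 -1.972
vertex 3.819 -2.11 -2.265
endloop
endfacet
facet normal 0.843 -0.513 -0.162
outer loop
vertex 4.238 -2.521 -1.287
vertex 4.006 -2.7 -1.928
vertex 4.382 -2.11 -1.841
endloop
endfacet
facet normal 0.534 -0.037 0.845
outer loop
vertex 3.701 -2.23 -0.935
vertex 4.238 -2.521 -1.287
vertex 4.193 -1.82 -1.228
endloop
endfacet
facet normal -0.954 -0.267 0.140
outer loop
vertex 1.783 -2.855 3.05
vertex 1.396 -2.002 2.037
vertex 1.955 -4.016 2.007
endloop
endfacet
facet normal 0.281 -0.618 0.734
outer loop
vertex 2.804 -3.778 1.883
vertex 1.783 -2.855 3.05
vertex 1.955 -4.016 2.007
endloop
endfacet
facet normal -0.954 -0.267 0.139
outer loop
vertex 1.955 -4.016 2.007
vertex 1.396 -2.002 2.037
vertex 1.568 -3.162 0.994
endloop
endfacet
facet normal 0.110 -0.739 -0.665
outer loop
vertex 1.568 -3.162 0.994
vertex 2.804 -3.778 1.883
vertex 1.955 -4.016 2.007
endloop
endfacet
facet normal -0.110 0.739 0.664
outer loop
vertex 1.783 -2.855 3.05
vertex 2.245 -1.764 1.913
vertex 1.396 -2.002 2.037
endloop
endfacet
facet normal 0.280 -0.619 0.734
outer loop
vertex 2.632 -2.618 2.926
vertex 1.783 -2.855 3.05
vertex 2.804 -3.778 1.883
endloop
endfacet
facet normal -0.109 0.739 0.665
outer loop
vertex 2.632 -2.618 2.926
vertex 2.245 -1.764 1.913
vertex 1.783 -2.855 3.05
endloop
endfacet
facet normal -0.281 0.618 -0.734
outer loop
vertex 1.396 -2.002 2.037
vertex 2.245 -1.764 1.913
vertex 1.568 -3.162 0.994
endloop
endfacet
facet normal 0.109 -0.739 -0.664
outer loop
vertex 2.417 -2.925 0.87
vertex 2.804 -3.778 1.883
vertex 1.568 -3.162 0.994
endloop
endfacet
facet normal -0.280 0.618 -0.734
outer loop
vertex 1.568 -3.162 0.994
vertex 2.245 -1.764 1.913
vertex 2.417 -2.925 0.87
endloop
endfacet
facet normal 0.954 0.267 -0.140
outer loop
vertex 2.417 -2.925 0.87
vertex 2.632 -2.618 2.926
vertex 2.804 -3.778 1.883
endloop
endfacet
facet normal 0.954 0.267 -0.140
outer loop
vertex 2.245 -1.764 1.913
vertex 2.632 -2.618 2.926
vertex 2.417 -2.925 0.87
endloop
endfacet

endsolid


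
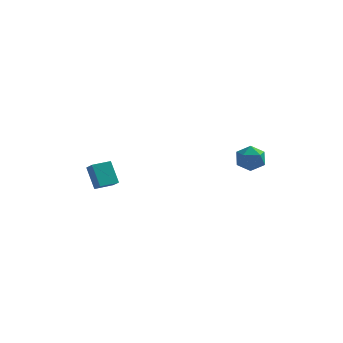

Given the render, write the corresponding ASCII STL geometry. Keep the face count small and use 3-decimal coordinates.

solid 
facet normal -0.396 0.446 0.803
outer loop
vertex -4.311 -1.794 2.865
vertex -3.439 -1.044 2.878
vertex -4.783 -1.236 2.322
endloop
endfacet
facet normal -0.758 -0.652 -0.012
outer loop
vertex -4.161 -1.936 1.062
vertex -4.311 -1.794 2.865
vertex -4.783 -1.236 2.322
endloop
endfacet
facet normal -0.396 0.445 0.803
outer loop
vertex -4.783 -1.236 2.322
vertex -3.439 -1.044 2.878
vertex -3.911 -0.486 2.336
endloop
endfacet
facet normal -0.518 0.613 -0.596
outer loop
vertex -3.911 -0.486 2.336
vertex -4.161 -1.936 1.062
vertex -4.783 -1.236 2.322
endloop
endfacet
facet normal 0.518 -0.613 0.596
outer loop
vertex -4.311 -1.794 2.865
vertex -2.817 -1.744 1.618
vertex -3.439 -1.044 2.878
endloop
endfacet
facet normal -0.758 -0.652 -0.012
outer loop
vertex -3.689 -2.494 1.604
vertex -4.311 -1.794 2.865
vertex -4.161 -1.936 1.062
endloop
endfacet
facet normal 0.518 -0.613 0.596
outer loop
vertex -3.689 -2.494 1.604
vertex -2.817 -1.744 1.618
vertex -4.311 -1.794 2.865
endloop
endfacet
facet normal 0.758 0.652 0.012
outer loop
vertex -3.439 -1.044 2.878
vertex -2.817 -1.744 1.618
vertex -3.911 -0.486 2.336
endloop
endfacet
facet normal -0.518 0.613 -0.596
outer loop
vertex -3.289 -1.186 1.075
vertex -4.161 -1.936 1.062
vertex -3.911 -0.486 2.336
endloop
endfacet
facet normal 0.758 0.652 0.012
outer loop
vertex -3.911 -0.486 2.336
vertex -2.817 -1.744 1.618
vertex -3.289 -1.186 1.075
endloop
endfacet
facet normal 0.395 -0.446 -0.803
outer loop
vertex -3.289 -1.186 1.075
vertex -3.689 -2.494 1.604
vertex -4.161 -1.936 1.062
endloop
endfacet
facet normal 0.396 -0.446 -0.803
outer loop
vertex -2.817 -1.744 1.618
vertex -3.689 -2.494 1.604
vertex -3.289 -1.186 1.075
endloop
endfacet
facet normal -0.972 0.035 -0.234
outer loop
vertex 3.125 3.235 1.422
vertex 3.044 2.279 1.615
vertex 2.897 2.936 2.324
endloop
endfacet
facet normal -0.749 0.662 0.030
outer loop
vertex 3.125 3.235 1.422
vertex 2.897 2.936 2.324
vertex 3.536 3.665 2.198
endloop
endfacet
facet normal -0.217 0.898 -0.383
outer loop
vertex 3.125 3.235 1.422
vertex 3.536 3.665 2.198
vertex 4.077 3.46 1.41
endloop
endfacet
facet normal -0.110 0.419 -0.901
outer loop
vertex 3.125 3.235 1.422
vertex 4.077 3.46 1.41
vertex 3.773 2.604 1.049
endloop
endfacet
facet normal -0.577 -0.114 -0.809
outer loop
vertex 3.125 3.235 1.422
vertex 3.773 2.604 1.049
vertex 3.044 2.279 1.615
endloop
endfacet
facet normal -0.487 0.545 0.682
outer loop
vertex 3.536 3.665 2.198
vertex 2.897 2.936 2.324
vertex 3.707 2.976 2.871
endloop
endfacet
facet normal -0.847 -0.466 0.257
outer loop
vertex 2.897 2.936 2.324
vertex 3.044 2.279 1.615
vertex 3.403 2.12 2.51
endloop
endfacet
facet normal -0.207 -0.709 -0.674
outer loop
vertex 3.044 2.279 1.615
vertex 3.773 2.604 1.049
vertex 3.944 1.915 1.722
endloop
endfacet
facet normal 0.548 0.152 -0.823
outer loop
vertex 3.773 2.604 1.049
vertex 4.077 3.46 1.41
vertex 4.583 2.644 1.596
endloop
endfacet
facet normal 0.373 0.928 0.015
outer loop
vertex 4.077 3.46 1.41
vertex 3.536 3.665 2.198
vertex 4.436 3.301 2.305
endloop
endfacet
facet normal 0.110 -0.419 0.901
outer loop
vertex 4.355 2.345 2.498
vertex 3.707 2.976 2.871
vertex 3.403 2.12 2.51
endloop
endfacet
facet normal 0.217 -0.898 0.383
outer loop
vertex 4.355 2.345 2.498
vertex 3.403 2.12 2.51
vertex 3.944 1.915 1.722
endloop
endfacet
facet normal 0.749 -0.662 -0.030
outer loop
vertex 4.355 2.345 2.498
vertex 3.944 1.915 1.722
vertex 4.583 2.644 1.596
endloop
endfacet
facet normal 0.972 -0.035 0.234
outer loop
vertex 4.355 2.345 2.498
vertex 4.583 2.644 1.596
vertex 4.436 3.301 2.305
endloop
endfacet
facet normal 0.577 0.114 0.809
outer loop
vertex 4.355 2.345 2.498
vertex 4.436 3.301 2.305
vertex 3.707 2.976 2.871
endloop
endfacet
facet normal -0.548 -0.152 0.823
outer loop
vertex 3.403 2.12 2.51
vertex 3.707 2.976 2.871
vertex 2.897 2.936 2.324
endloop
endfacet
facet normal -0.373 -0.928 -0.015
outer loop
vertex 3.944 1.915 1.722
vertex 3.403 2.12 2.51
vertex 3.044 2.279 1.615
endloop
endfacet
facet normal 0.487 -0.545 -0.682
outer loop
vertex 4.583 2.644 1.596
vertex 3.944 1.915 1.722
vertex 3.773 2.604 1.049
endloop
endfacet
facet normal 0.847 0.466 -0.257
outer loop
vertex 4.436 3.301 2.305
vertex 4.583 2.644 1.596
vertex 4.077 3.46 1.41
endloop
endfacet
facet normal 0.207 0.709 0.674
outer loop
vertex 3.707 2.976 2.871
vertex 4.436 3.301 2.305
vertex 3.536 3.665 2.198
endloop
endfacet

endsolid


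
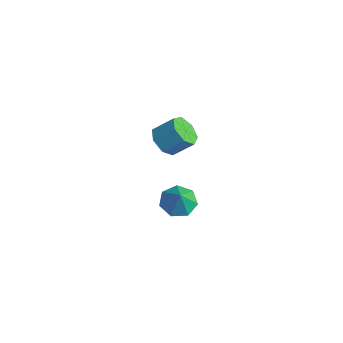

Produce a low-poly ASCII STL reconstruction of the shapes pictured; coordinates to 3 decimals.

solid 
facet normal -0.446 -0.609 -0.656
outer loop
vertex -2.173 -4.608 3.619
vertex -2.784 -4.157 3.616
vertex -2.17 -4.125 3.169
endloop
endfacet
facet normal 0.895 -0.307 -0.323
outer loop
vertex -2.173 -4.608 3.619
vertex -2.17 -4.125 3.169
vertex -1.665 -3.915 4.368
endloop
endfacet
facet normal 0.895 -0.308 -0.323
outer loop
vertex -1.665 -3.915 4.368
vertex -2.17 -4.125 3.169
vertex -1.661 -3.432 3.918
endloop
endfacet
facet normal 0.446 0.608 0.657
outer loop
vertex -1.665 -3.915 4.368
vertex -1.661 -3.432 3.918
vertex -2.276 -3.463 4.364
endloop
endfacet
facet normal -0.446 -0.608 -0.657
outer loop
vertex -2.17 -4.125 3.169
vertex -2.784 -4.157 3.616
vertex -2.629 -3.666 3.056
endloop
endfacet
facet normal 0.562 0.381 -0.734
outer loop
vertex -2.17 -4.125 3.169
vertex -2.629 -3.666 3.056
vertex -1.661 -3.432 3.918
endloop
endfacet
facet normal 0.561 0.382 -0.734
outer loop
vertex -1.661 -3.432 3.918
vertex -2.629 -3.666 3.056
vertex -2.121 -2.973 3.805
endloop
endfacet
facet normal 0.446 0.608 0.657
outer loop
vertex -1.661 -3.432 3.918
vertex -2.121 -2.973 3.805
vertex -2.276 -3.463 4.364
endloop
endfacet
facet normal -0.446 -0.608 -0.657
outer loop
vertex -2.629 -3.666 3.056
vertex -2.784 -4.157 3.616
vertex -3.205 -3.576 3.364
endloop
endfacet
facet normal -0.194 0.782 -0.592
outer loop
vertex -2.629 -3.666 3.056
vertex -3.205 -3.576 3.364
vertex -2.121 -2.973 3.805
endloop
endfacet
facet normal -0.194 0.782 -0.592
outer loop
vertex -2.121 -2.973 3.805
vertex -3.205 -3.576 3.364
vertex -2.697 -2.883 4.113
endloop
endfacet
facet normal 0.446 0.608 0.657
outer loop
vertex -2.121 -2.973 3.805
vertex -2.697 -2.883 4.113
vertex -2.276 -3.463 4.364
endloop
endfacet
facet normal -0.445 -0.608 -0.658
outer loop
vertex -3.205 -3.576 3.364
vertex -2.784 -4.157 3.616
vertex -3.464 -3.924 3.861
endloop
endfacet
facet normal -0.805 0.594 -0.004
outer loop
vertex -3.205 -3.576 3.364
vertex -3.464 -3.924 3.861
vertex -2.697 -2.883 4.113
endloop
endfacet
facet normal -0.805 0.594 -0.005
outer loop
vertex -2.697 -2.883 4.113
vertex -3.464 -3.924 3.861
vertex -2.956 -3.23 4.61
endloop
endfacet
facet normal 0.446 0.608 0.657
outer loop
vertex -2.697 -2.883 4.113
vertex -2.956 -3.23 4.61
vertex -2.276 -3.463 4.364
endloop
endfacet
facet normal -0.445 -0.608 -0.657
outer loop
vertex -3.464 -3.924 3.861
vertex -2.784 -4.157 3.616
vertex -3.211 -4.446 4.173
endloop
endfacet
facet normal -0.809 -0.041 0.587
outer loop
vertex -3.464 -3.924 3.861
vertex -3.211 -4.446 4.173
vertex -2.956 -3.23 4.61
endloop
endfacet
facet normal -0.809 -0.041 0.587
outer loop
vertex -2.956 -3.23 4.61
vertex -3.211 -4.446 4.173
vertex -2.703 -3.753 4.922
endloop
endfacet
facet normal 0.446 0.608 0.657
outer loop
vertex -2.956 -3.23 4.61
vertex -2.703 -3.753 4.922
vertex -2.276 -3.463 4.364
endloop
endfacet
facet normal -0.446 -0.608 -0.657
outer loop
vertex -3.211 -4.446 4.173
vertex -2.784 -4.157 3.616
vertex -2.636 -4.751 4.065
endloop
endfacet
facet normal -0.204 -0.646 0.736
outer loop
vertex -3.211 -4.446 4.173
vertex -2.636 -4.751 4.065
vertex -2.703 -3.753 4.922
endloop
endfacet
facet normal -0.204 -0.646 0.736
outer loop
vertex -2.703 -3.753 4.922
vertex -2.636 -4.751 4.065
vertex -2.128 -4.058 4.814
endloop
endfacet
facet normal 0.446 0.608 0.657
outer loop
vertex -2.703 -3.753 4.922
vertex -2.128 -4.058 4.814
vertex -2.276 -3.463 4.364
endloop
endfacet
facet normal -0.445 -0.608 -0.657
outer loop
vertex -2.636 -4.751 4.065
vertex -2.784 -4.157 3.616
vertex -2.173 -4.608 3.619
endloop
endfacet
facet normal 0.554 -0.764 0.331
outer loop
vertex -2.636 -4.751 4.065
vertex -2.173 -4.608 3.619
vertex -2.128 -4.058 4.814
endloop
endfacet
facet normal 0.554 -0.764 0.331
outer loop
vertex -2.128 -4.058 4.814
vertex -2.173 -4.608 3.619
vertex -1.665 -3.915 4.368
endloop
endfacet
facet normal 0.445 0.608 0.657
outer loop
vertex -2.128 -4.058 4.814
vertex -1.665 -3.915 4.368
vertex -2.276 -3.463 4.364
endloop
endfacet
facet normal -0.473 0.213 -0.855
outer loop
vertex -3.083 -2.32 -1.645
vertex -3.585 -2.971 -1.529
vertex -3.688 -2.187 -1.277
endloop
endfacet
facet normal 0.484 0.680 0.550
outer loop
vertex -3.083 -2.32 -1.645
vertex -3.688 -2.187 -1.277
vertex -3.055 -3.209 -0.571
endloop
endfacet
facet normal -0.472 0.213 -0.855
outer loop
vertex -3.688 -2.187 -1.277
vertex -3.585 -2.971 -1.529
vertex -4.215 -2.644 -1.1
endloop
endfacet
facet normal -0.146 0.499 0.854
outer loop
vertex -3.688 -2.187 -1.277
vertex -4.215 -2.644 -1.1
vertex -3.055 -3.209 -0.571
endloop
endfacet
facet normal -0.473 0.212 -0.855
outer loop
vertex -4.215 -2.644 -1.1
vertex -3.585 -2.971 -1.529
vertex -4.268 -3.348 -1.245
endloop
endfacet
facet normal -0.468 -0.144 0.872
outer loop
vertex -4.215 -2.644 -1.1
vertex -4.268 -3.348 -1.245
vertex -3.055 -3.209 -0.571
endloop
endfacet
facet normal -0.473 0.212 -0.856
outer loop
vertex -4.268 -3.348 -1.245
vertex -3.585 -2.971 -1.529
vertex -3.806 -3.768 -1.604
endloop
endfacet
facet normal -0.240 -0.770 0.591
outer loop
vertex -4.268 -3.348 -1.245
vertex -3.806 -3.768 -1.604
vertex -3.055 -3.209 -0.571
endloop
endfacet
facet normal -0.473 0.212 -0.855
outer loop
vertex -3.806 -3.768 -1.604
vertex -3.585 -2.971 -1.529
vertex -3.177 -3.588 -1.907
endloop
endfacet
facet normal 0.366 -0.904 0.223
outer loop
vertex -3.806 -3.768 -1.604
vertex -3.177 -3.588 -1.907
vertex -3.055 -3.209 -0.571
endloop
endfacet
facet normal -0.473 0.212 -0.856
outer loop
vertex -3.177 -3.588 -1.907
vertex -3.585 -2.971 -1.529
vertex -2.856 -2.944 -1.925
endloop
endfacet
facet normal 0.895 -0.445 0.044
outer loop
vertex -3.177 -3.588 -1.907
vertex -2.856 -2.944 -1.925
vertex -3.055 -3.209 -0.571
endloop
endfacet
facet normal -0.473 0.212 -0.855
outer loop
vertex -2.856 -2.944 -1.925
vertex -3.585 -2.971 -1.529
vertex -3.083 -2.32 -1.645
endloop
endfacet
facet normal 0.947 0.259 0.190
outer loop
vertex -2.856 -2.944 -1.925
vertex -3.083 -2.32 -1.645
vertex -3.055 -3.209 -0.571
endloop
endfacet

endsolid


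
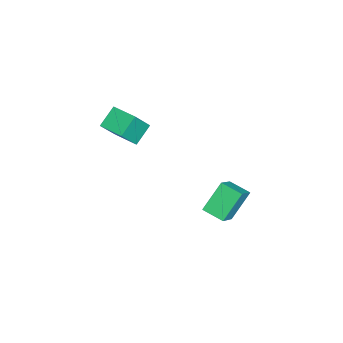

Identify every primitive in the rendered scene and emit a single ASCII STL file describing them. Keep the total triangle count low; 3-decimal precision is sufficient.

solid 
facet normal -0.584 -0.812 -0.025
outer loop
vertex 3.123 -3.497 4.733
vertex 2.225 -2.804 3.171
vertex 4.055 -4.142 3.911
endloop
endfacet
facet normal 0.465 -0.359 0.809
outer loop
vertex 4.935 -2.916 3.949
vertex 3.123 -3.497 4.733
vertex 4.055 -4.142 3.911
endloop
endfacet
facet normal -0.584 -0.812 -0.025
outer loop
vertex 4.055 -4.142 3.911
vertex 2.225 -2.804 3.171
vertex 3.157 -3.449 2.349
endloop
endfacet
facet normal 0.666 -0.460 -0.587
outer loop
vertex 3.157 -3.449 2.349
vertex 4.935 -2.916 3.949
vertex 4.055 -4.142 3.911
endloop
endfacet
facet normal -0.666 0.460 0.587
outer loop
vertex 3.123 -3.497 4.733
vertex 3.105 -1.578 3.209
vertex 2.225 -2.804 3.171
endloop
endfacet
facet normal 0.465 -0.359 0.809
outer loop
vertex 4.003 -2.271 4.771
vertex 3.123 -3.497 4.733
vertex 4.935 -2.916 3.949
endloop
endfacet
facet normal -0.666 0.460 0.587
outer loop
vertex 4.003 -2.271 4.771
vertex 3.105 -1.578 3.209
vertex 3.123 -3.497 4.733
endloop
endfacet
facet normal -0.465 0.359 -0.809
outer loop
vertex 2.225 -2.804 3.171
vertex 3.105 -1.578 3.209
vertex 3.157 -3.449 2.349
endloop
endfacet
facet normal 0.666 -0.460 -0.587
outer loop
vertex 4.037 -2.223 2.387
vertex 4.935 -2.916 3.949
vertex 3.157 -3.449 2.349
endloop
endfacet
facet normal -0.465 0.359 -0.809
outer loop
vertex 3.157 -3.449 2.349
vertex 3.105 -1.578 3.209
vertex 4.037 -2.223 2.387
endloop
endfacet
facet normal 0.584 0.812 0.025
outer loop
vertex 4.037 -2.223 2.387
vertex 4.003 -2.271 4.771
vertex 4.935 -2.916 3.949
endloop
endfacet
facet normal 0.584 0.812 0.025
outer loop
vertex 3.105 -1.578 3.209
vertex 4.003 -2.271 4.771
vertex 4.037 -2.223 2.387
endloop
endfacet
facet normal -0.720 0.185 -0.669
outer loop
vertex 2.125 2.714 -2.507
vertex 2.725 3.867 -2.833
vertex 3.192 1.761 -3.919
endloop
endfacet
facet normal -0.448 -0.861 0.243
outer loop
vertex 4.775 1.353 -2.447
vertex 2.125 2.714 -2.507
vertex 3.192 1.761 -3.919
endloop
endfacet
facet normal -0.720 0.185 -0.669
outer loop
vertex 3.192 1.761 -3.919
vertex 2.725 3.867 -2.833
vertex 3.792 2.914 -4.245
endloop
endfacet
facet normal 0.531 -0.475 -0.702
outer loop
vertex 3.792 2.914 -4.245
vertex 4.775 1.353 -2.447
vertex 3.192 1.761 -3.919
endloop
endfacet
facet normal -0.531 0.475 0.702
outer loop
vertex 2.125 2.714 -2.507
vertex 4.308 3.459 -1.361
vertex 2.725 3.867 -2.833
endloop
endfacet
facet normal -0.448 -0.861 0.243
outer loop
vertex 3.708 2.306 -1.035
vertex 2.125 2.714 -2.507
vertex 4.775 1.353 -2.447
endloop
endfacet
facet normal -0.531 0.475 0.702
outer loop
vertex 3.708 2.306 -1.035
vertex 4.308 3.459 -1.361
vertex 2.125 2.714 -2.507
endloop
endfacet
facet normal 0.448 0.861 -0.243
outer loop
vertex 2.725 3.867 -2.833
vertex 4.308 3.459 -1.361
vertex 3.792 2.914 -4.245
endloop
endfacet
facet normal 0.531 -0.475 -0.702
outer loop
vertex 5.375 2.506 -2.773
vertex 4.775 1.353 -2.447
vertex 3.792 2.914 -4.245
endloop
endfacet
facet normal 0.448 0.861 -0.243
outer loop
vertex 3.792 2.914 -4.245
vertex 4.308 3.459 -1.361
vertex 5.375 2.506 -2.773
endloop
endfacet
facet normal 0.720 -0.185 0.669
outer loop
vertex 5.375 2.506 -2.773
vertex 3.708 2.306 -1.035
vertex 4.775 1.353 -2.447
endloop
endfacet
facet normal 0.720 -0.185 0.669
outer loop
vertex 4.308 3.459 -1.361
vertex 3.708 2.306 -1.035
vertex 5.375 2.506 -2.773
endloop
endfacet

endsolid


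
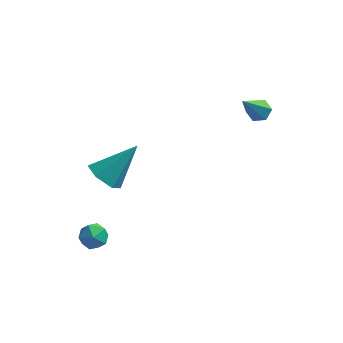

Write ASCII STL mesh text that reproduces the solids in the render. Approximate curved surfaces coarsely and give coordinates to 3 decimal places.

solid 
facet normal -0.567 -0.472 -0.675
outer loop
vertex -2.212 -1.018 1.945
vertex -2.661 -0.384 1.879
vertex -2.038 -0.471 1.417
endloop
endfacet
facet normal 0.940 -0.339 -0.041
outer loop
vertex -2.212 -1.018 1.945
vertex -2.038 -0.471 1.417
vertex -1.619 0.484 3.121
endloop
endfacet
facet normal -0.567 -0.472 -0.675
outer loop
vertex -2.038 -0.471 1.417
vertex -2.661 -0.384 1.879
vertex -2.488 0.163 1.351
endloop
endfacet
facet normal 0.748 0.483 -0.455
outer loop
vertex -2.038 -0.471 1.417
vertex -2.488 0.163 1.351
vertex -1.619 0.484 3.121
endloop
endfacet
facet normal -0.566 -0.473 -0.675
outer loop
vertex -2.488 0.163 1.351
vertex -2.661 -0.384 1.879
vertex -3.111 0.25 1.812
endloop
endfacet
facet normal 0.004 0.984 -0.180
outer loop
vertex -2.488 0.163 1.351
vertex -3.111 0.25 1.812
vertex -1.619 0.484 3.121
endloop
endfacet
facet normal -0.565 -0.473 -0.676
outer loop
vertex -3.111 0.25 1.812
vertex -2.661 -0.384 1.879
vertex -3.284 -0.298 2.34
endloop
endfacet
facet normal -0.550 0.663 0.508
outer loop
vertex -3.111 0.25 1.812
vertex -3.284 -0.298 2.34
vertex -1.619 0.484 3.121
endloop
endfacet
facet normal -0.565 -0.473 -0.676
outer loop
vertex -3.284 -0.298 2.34
vertex -2.661 -0.384 1.879
vertex -2.834 -0.932 2.407
endloop
endfacet
facet normal -0.358 -0.157 0.920
outer loop
vertex -3.284 -0.298 2.34
vertex -2.834 -0.932 2.407
vertex -1.619 0.484 3.121
endloop
endfacet
facet normal -0.567 -0.472 -0.675
outer loop
vertex -2.834 -0.932 2.407
vertex -2.661 -0.384 1.879
vertex -2.212 -1.018 1.945
endloop
endfacet
facet normal 0.388 -0.658 0.645
outer loop
vertex -2.834 -0.932 2.407
vertex -2.212 -1.018 1.945
vertex -1.619 0.484 3.121
endloop
endfacet
facet normal -0.446 0.891 -0.090
outer loop
vertex -3.139 -0.386 -1.822
vertex -3.559 -0.55 -1.366
vertex -3.01 -0.259 -1.206
endloop
endfacet
facet normal 0.250 0.937 -0.245
outer loop
vertex -3.139 -0.386 -1.822
vertex -3.01 -0.259 -1.206
vertex -2.548 -0.483 -1.59
endloop
endfacet
facet normal 0.387 0.486 -0.783
outer loop
vertex -3.139 -0.386 -1.822
vertex -2.548 -0.483 -1.59
vertex -2.811 -0.913 -1.987
endloop
endfacet
facet normal -0.224 0.161 -0.961
outer loop
vertex -3.139 -0.386 -1.822
vertex -2.811 -0.913 -1.987
vertex -3.436 -0.954 -1.848
endloop
endfacet
facet normal -0.739 0.411 -0.533
outer loop
vertex -3.139 -0.386 -1.822
vertex -3.436 -0.954 -1.848
vertex -3.559 -0.55 -1.366
endloop
endfacet
facet normal 0.617 0.716 0.325
outer loop
vertex -2.548 -0.483 -1.59
vertex -3.01 -0.259 -1.206
vertex -2.604 -0.706 -0.992
endloop
endfacet
facet normal -0.508 0.643 0.574
outer loop
vertex -3.01 -0.259 -1.206
vertex -3.559 -0.55 -1.366
vertex -3.229 -0.747 -0.853
endloop
endfacet
facet normal -0.981 -0.131 -0.141
outer loop
vertex -3.559 -0.55 -1.366
vertex -3.436 -0.954 -1.848
vertex -3.492 -1.177 -1.25
endloop
endfacet
facet normal -0.150 -0.534 -0.832
outer loop
vertex -3.436 -0.954 -1.848
vertex -2.811 -0.913 -1.987
vertex -3.03 -1.401 -1.634
endloop
endfacet
facet normal 0.839 -0.011 -0.544
outer loop
vertex -2.811 -0.913 -1.987
vertex -2.548 -0.483 -1.59
vertex -2.481 -1.11 -1.474
endloop
endfacet
facet normal 0.224 -0.161 0.961
outer loop
vertex -2.901 -1.274 -1.018
vertex -2.604 -0.706 -0.992
vertex -3.229 -0.747 -0.853
endloop
endfacet
facet normal -0.387 -0.486 0.783
outer loop
vertex -2.901 -1.274 -1.018
vertex -3.229 -0.747 -0.853
vertex -3.492 -1.177 -1.25
endloop
endfacet
facet normal -0.250 -0.937 0.245
outer loop
vertex -2.901 -1.274 -1.018
vertex -3.492 -1.177 -1.25
vertex -3.03 -1.401 -1.634
endloop
endfacet
facet normal 0.446 -0.891 0.090
outer loop
vertex -2.901 -1.274 -1.018
vertex -3.03 -1.401 -1.634
vertex -2.481 -1.11 -1.474
endloop
endfacet
facet normal 0.739 -0.411 0.533
outer loop
vertex -2.901 -1.274 -1.018
vertex -2.481 -1.11 -1.474
vertex -2.604 -0.706 -0.992
endloop
endfacet
facet normal 0.150 0.534 0.832
outer loop
vertex -3.229 -0.747 -0.853
vertex -2.604 -0.706 -0.992
vertex -3.01 -0.259 -1.206
endloop
endfacet
facet normal -0.839 0.011 0.544
outer loop
vertex -3.492 -1.177 -1.25
vertex -3.229 -0.747 -0.853
vertex -3.559 -0.55 -1.366
endloop
endfacet
facet normal -0.617 -0.716 -0.325
outer loop
vertex -3.03 -1.401 -1.634
vertex -3.492 -1.177 -1.25
vertex -3.436 -0.954 -1.848
endloop
endfacet
facet normal 0.508 -0.643 -0.574
outer loop
vertex -2.481 -1.11 -1.474
vertex -3.03 -1.401 -1.634
vertex -2.811 -0.913 -1.987
endloop
endfacet
facet normal 0.981 0.131 0.141
outer loop
vertex -2.604 -0.706 -0.992
vertex -2.481 -1.11 -1.474
vertex -2.548 -0.483 -1.59
endloop
endfacet
facet normal 0.250 0.573 -0.780
outer loop
vertex 2.509 4.037 2.171
vertex 2.176 4.403 2.333
vertex 2.67 4.409 2.496
endloop
endfacet
facet normal 0.835 -0.520 0.182
outer loop
vertex 2.509 4.037 2.171
vertex 2.67 4.409 2.496
vertex 1.704 3.317 3.807
endloop
endfacet
facet normal 0.250 0.575 -0.779
outer loop
vertex 2.67 4.409 2.496
vertex 2.176 4.403 2.333
vertex 2.338 4.774 2.659
endloop
endfacet
facet normal 0.650 0.275 0.708
outer loop
vertex 2.67 4.409 2.496
vertex 2.338 4.774 2.659
vertex 1.704 3.317 3.807
endloop
endfacet
facet normal 0.250 0.575 -0.779
outer loop
vertex 2.338 4.774 2.659
vertex 2.176 4.403 2.333
vertex 1.844 4.768 2.496
endloop
endfacet
facet normal -0.242 0.663 0.708
outer loop
vertex 2.338 4.774 2.659
vertex 1.844 4.768 2.496
vertex 1.704 3.317 3.807
endloop
endfacet
facet normal 0.249 0.575 -0.779
outer loop
vertex 1.844 4.768 2.496
vertex 2.176 4.403 2.333
vertex 1.683 4.396 2.17
endloop
endfacet
facet normal -0.950 0.254 0.180
outer loop
vertex 1.844 4.768 2.496
vertex 1.683 4.396 2.17
vertex 1.704 3.317 3.807
endloop
endfacet
facet normal 0.250 0.573 -0.780
outer loop
vertex 1.683 4.396 2.17
vertex 2.176 4.403 2.333
vertex 2.015 4.031 2.008
endloop
endfacet
facet normal -0.765 -0.542 -0.347
outer loop
vertex 1.683 4.396 2.17
vertex 2.015 4.031 2.008
vertex 1.704 3.317 3.807
endloop
endfacet
facet normal 0.250 0.573 -0.780
outer loop
vertex 2.015 4.031 2.008
vertex 2.176 4.403 2.333
vertex 2.509 4.037 2.171
endloop
endfacet
facet normal 0.126 -0.929 -0.347
outer loop
vertex 2.015 4.031 2.008
vertex 2.509 4.037 2.171
vertex 1.704 3.317 3.807
endloop
endfacet

endsolid


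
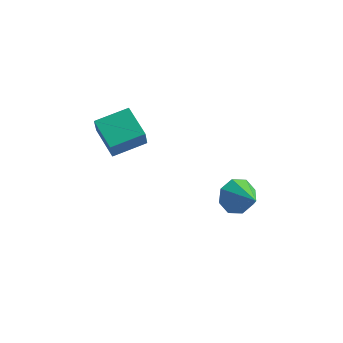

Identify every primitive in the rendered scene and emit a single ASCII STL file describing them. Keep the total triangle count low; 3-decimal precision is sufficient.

solid 
facet normal -0.620 0.603 -0.502
outer loop
vertex 2.328 1.497 -4.53
vertex 2.031 1.825 -3.769
vertex 2.682 2.032 -4.324
endloop
endfacet
facet normal 0.807 -0.351 -0.475
outer loop
vertex 2.328 1.497 -4.53
vertex 2.682 2.032 -4.324
vertex 2.969 0.915 -3.011
endloop
endfacet
facet normal -0.620 0.602 -0.503
outer loop
vertex 2.682 2.032 -4.324
vertex 2.031 1.825 -3.769
vertex 2.654 2.446 -3.794
endloop
endfacet
facet normal 0.984 0.164 -0.076
outer loop
vertex 2.682 2.032 -4.324
vertex 2.654 2.446 -3.794
vertex 2.969 0.915 -3.011
endloop
endfacet
facet normal -0.621 0.603 -0.502
outer loop
vertex 2.654 2.446 -3.794
vertex 2.031 1.825 -3.769
vertex 2.262 2.496 -3.249
endloop
endfacet
facet normal 0.756 0.414 0.506
outer loop
vertex 2.654 2.446 -3.794
vertex 2.262 2.496 -3.249
vertex 2.969 0.915 -3.011
endloop
endfacet
facet normal -0.621 0.603 -0.502
outer loop
vertex 2.262 2.496 -3.249
vertex 2.031 1.825 -3.769
vertex 1.734 2.153 -3.008
endloop
endfacet
facet normal 0.259 0.256 0.931
outer loop
vertex 2.262 2.496 -3.249
vertex 1.734 2.153 -3.008
vertex 2.969 0.915 -3.011
endloop
endfacet
facet normal -0.621 0.602 -0.502
outer loop
vertex 1.734 2.153 -3.008
vertex 2.031 1.825 -3.769
vertex 1.381 1.617 -3.214
endloop
endfacet
facet normal -0.219 -0.221 0.950
outer loop
vertex 1.734 2.153 -3.008
vertex 1.381 1.617 -3.214
vertex 2.969 0.915 -3.011
endloop
endfacet
facet normal -0.621 0.601 -0.502
outer loop
vertex 1.381 1.617 -3.214
vertex 2.031 1.825 -3.769
vertex 1.409 1.203 -3.744
endloop
endfacet
facet normal -0.395 -0.734 0.552
outer loop
vertex 1.381 1.617 -3.214
vertex 1.409 1.203 -3.744
vertex 2.969 0.915 -3.011
endloop
endfacet
facet normal -0.621 0.601 -0.502
outer loop
vertex 1.409 1.203 -3.744
vertex 2.031 1.825 -3.769
vertex 1.801 1.153 -4.289
endloop
endfacet
facet normal -0.168 -0.985 -0.030
outer loop
vertex 1.409 1.203 -3.744
vertex 1.801 1.153 -4.289
vertex 2.969 0.915 -3.011
endloop
endfacet
facet normal -0.622 0.601 -0.502
outer loop
vertex 1.801 1.153 -4.289
vertex 2.031 1.825 -3.769
vertex 2.328 1.497 -4.53
endloop
endfacet
facet normal 0.331 -0.826 -0.456
outer loop
vertex 1.801 1.153 -4.289
vertex 2.328 1.497 -4.53
vertex 2.969 0.915 -3.011
endloop
endfacet
facet normal -0.614 0.720 0.324
outer loop
vertex -3.714 1.212 0.48
vertex -2.507 2.091 0.812
vertex -3.744 1.605 -0.45
endloop
endfacet
facet normal -0.789 -0.575 -0.217
outer loop
vertex -2.793 0.489 -0.952
vertex -3.714 1.212 0.48
vertex -3.744 1.605 -0.45
endloop
endfacet
facet normal -0.614 0.720 0.324
outer loop
vertex -3.744 1.605 -0.45
vertex -2.507 2.091 0.812
vertex -2.537 2.484 -0.117
endloop
endfacet
facet normal -0.029 0.389 -0.921
outer loop
vertex -2.537 2.484 -0.117
vertex -2.793 0.489 -0.952
vertex -3.744 1.605 -0.45
endloop
endfacet
facet normal 0.030 -0.389 0.921
outer loop
vertex -3.714 1.212 0.48
vertex -1.556 0.975 0.31
vertex -2.507 2.091 0.812
endloop
endfacet
facet normal -0.789 -0.574 -0.218
outer loop
vertex -2.763 0.096 -0.023
vertex -3.714 1.212 0.48
vertex -2.793 0.489 -0.952
endloop
endfacet
facet normal 0.030 -0.390 0.921
outer loop
vertex -2.763 0.096 -0.023
vertex -1.556 0.975 0.31
vertex -3.714 1.212 0.48
endloop
endfacet
facet normal 0.789 0.575 0.218
outer loop
vertex -2.507 2.091 0.812
vertex -1.556 0.975 0.31
vertex -2.537 2.484 -0.117
endloop
endfacet
facet normal -0.030 0.389 -0.921
outer loop
vertex -1.586 1.368 -0.62
vertex -2.793 0.489 -0.952
vertex -2.537 2.484 -0.117
endloop
endfacet
facet normal 0.789 0.575 0.217
outer loop
vertex -2.537 2.484 -0.117
vertex -1.556 0.975 0.31
vertex -1.586 1.368 -0.62
endloop
endfacet
facet normal 0.614 -0.720 -0.324
outer loop
vertex -1.586 1.368 -0.62
vertex -2.763 0.096 -0.023
vertex -2.793 0.489 -0.952
endloop
endfacet
facet normal 0.614 -0.720 -0.324
outer loop
vertex -1.556 0.975 0.31
vertex -2.763 0.096 -0.023
vertex -1.586 1.368 -0.62
endloop
endfacet

endsolid


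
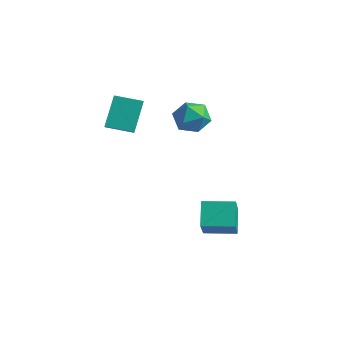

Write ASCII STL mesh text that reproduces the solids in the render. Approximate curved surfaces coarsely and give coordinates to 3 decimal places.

solid 
facet normal -0.761 -0.614 0.208
outer loop
vertex -2.09 1.909 4.006
vertex -2.719 2.488 3.415
vertex -1.666 0.892 2.557
endloop
endfacet
facet normal 0.606 -0.557 0.568
outer loop
vertex -0.601 1.752 2.265
vertex -2.09 1.909 4.006
vertex -1.666 0.892 2.557
endloop
endfacet
facet normal -0.761 -0.614 0.209
outer loop
vertex -1.666 0.892 2.557
vertex -2.719 2.488 3.415
vertex -2.296 1.471 1.966
endloop
endfacet
facet normal 0.233 -0.559 -0.796
outer loop
vertex -2.296 1.471 1.966
vertex -0.601 1.752 2.265
vertex -1.666 0.892 2.557
endloop
endfacet
facet normal -0.233 0.559 0.796
outer loop
vertex -2.09 1.909 4.006
vertex -1.654 3.348 3.123
vertex -2.719 2.488 3.415
endloop
endfacet
facet normal 0.605 -0.558 0.568
outer loop
vertex -1.024 2.769 3.714
vertex -2.09 1.909 4.006
vertex -0.601 1.752 2.265
endloop
endfacet
facet normal -0.233 0.559 0.796
outer loop
vertex -1.024 2.769 3.714
vertex -1.654 3.348 3.123
vertex -2.09 1.909 4.006
endloop
endfacet
facet normal -0.606 0.557 -0.568
outer loop
vertex -2.719 2.488 3.415
vertex -1.654 3.348 3.123
vertex -2.296 1.471 1.966
endloop
endfacet
facet normal 0.233 -0.559 -0.796
outer loop
vertex -1.23 2.331 1.674
vertex -0.601 1.752 2.265
vertex -2.296 1.471 1.966
endloop
endfacet
facet normal -0.605 0.557 -0.568
outer loop
vertex -2.296 1.471 1.966
vertex -1.654 3.348 3.123
vertex -1.23 2.331 1.674
endloop
endfacet
facet normal 0.761 0.614 -0.209
outer loop
vertex -1.23 2.331 1.674
vertex -1.024 2.769 3.714
vertex -0.601 1.752 2.265
endloop
endfacet
facet normal 0.761 0.615 -0.209
outer loop
vertex -1.654 3.348 3.123
vertex -1.024 2.769 3.714
vertex -1.23 2.331 1.674
endloop
endfacet
facet normal -0.756 -0.653 -0.033
outer loop
vertex 3.579 1.825 -2.143
vertex 2.88 2.586 -1.183
vertex 2.665 2.961 -3.709
endloop
endfacet
facet normal 0.496 -0.539 -0.681
outer loop
vertex 3.86 3.994 -3.657
vertex 3.579 1.825 -2.143
vertex 2.665 2.961 -3.709
endloop
endfacet
facet normal -0.756 -0.653 -0.033
outer loop
vertex 2.665 2.961 -3.709
vertex 2.88 2.586 -1.183
vertex 1.966 3.722 -2.749
endloop
endfacet
facet normal -0.427 0.531 -0.732
outer loop
vertex 1.966 3.722 -2.749
vertex 3.86 3.994 -3.657
vertex 2.665 2.961 -3.709
endloop
endfacet
facet normal 0.427 -0.531 0.732
outer loop
vertex 3.579 1.825 -2.143
vertex 4.075 3.619 -1.131
vertex 2.88 2.586 -1.183
endloop
endfacet
facet normal 0.496 -0.539 -0.681
outer loop
vertex 4.774 2.858 -2.091
vertex 3.579 1.825 -2.143
vertex 3.86 3.994 -3.657
endloop
endfacet
facet normal 0.427 -0.531 0.732
outer loop
vertex 4.774 2.858 -2.091
vertex 4.075 3.619 -1.131
vertex 3.579 1.825 -2.143
endloop
endfacet
facet normal -0.496 0.539 0.681
outer loop
vertex 2.88 2.586 -1.183
vertex 4.075 3.619 -1.131
vertex 1.966 3.722 -2.749
endloop
endfacet
facet normal -0.427 0.531 -0.732
outer loop
vertex 3.161 4.755 -2.697
vertex 3.86 3.994 -3.657
vertex 1.966 3.722 -2.749
endloop
endfacet
facet normal -0.496 0.539 0.681
outer loop
vertex 1.966 3.722 -2.749
vertex 4.075 3.619 -1.131
vertex 3.161 4.755 -2.697
endloop
endfacet
facet normal 0.756 0.653 0.033
outer loop
vertex 3.161 4.755 -2.697
vertex 4.774 2.858 -2.091
vertex 3.86 3.994 -3.657
endloop
endfacet
facet normal 0.756 0.653 0.033
outer loop
vertex 4.075 3.619 -1.131
vertex 4.774 2.858 -2.091
vertex 3.161 4.755 -2.697
endloop
endfacet
facet normal -0.978 -0.115 0.175
outer loop
vertex 0.193 3.93 2.675
vertex 0.391 3.206 3.303
vertex 0.339 4.129 3.621
endloop
endfacet
facet normal -0.827 0.562 0.009
outer loop
vertex 0.193 3.93 2.675
vertex 0.339 4.129 3.621
vertex 0.725 4.708 2.934
endloop
endfacet
facet normal -0.522 0.569 -0.636
outer loop
vertex 0.193 3.93 2.675
vertex 0.725 4.708 2.934
vertex 1.015 4.143 2.191
endloop
endfacet
facet normal -0.484 -0.104 -0.869
outer loop
vertex 0.193 3.93 2.675
vertex 1.015 4.143 2.191
vertex 0.808 3.215 2.418
endloop
endfacet
facet normal -0.766 -0.528 -0.366
outer loop
vertex 0.193 3.93 2.675
vertex 0.808 3.215 2.418
vertex 0.391 3.206 3.303
endloop
endfacet
facet normal -0.349 0.804 0.481
outer loop
vertex 0.725 4.708 2.934
vertex 0.339 4.129 3.621
vertex 1.252 4.465 3.722
endloop
endfacet
facet normal -0.593 -0.292 0.750
outer loop
vertex 0.339 4.129 3.621
vertex 0.391 3.206 3.303
vertex 1.045 3.537 3.949
endloop
endfacet
facet normal -0.251 -0.959 -0.128
outer loop
vertex 0.391 3.206 3.303
vertex 0.808 3.215 2.418
vertex 1.335 2.972 3.206
endloop
endfacet
facet normal 0.205 -0.276 -0.939
outer loop
vertex 0.808 3.215 2.418
vertex 1.015 4.143 2.191
vertex 1.721 3.551 2.519
endloop
endfacet
facet normal 0.144 0.814 -0.563
outer loop
vertex 1.015 4.143 2.191
vertex 0.725 4.708 2.934
vertex 1.669 4.474 2.837
endloop
endfacet
facet normal 0.484 0.104 0.869
outer loop
vertex 1.867 3.75 3.465
vertex 1.252 4.465 3.722
vertex 1.045 3.537 3.949
endloop
endfacet
facet normal 0.522 -0.569 0.636
outer loop
vertex 1.867 3.75 3.465
vertex 1.045 3.537 3.949
vertex 1.335 2.972 3.206
endloop
endfacet
facet normal 0.827 -0.562 -0.009
outer loop
vertex 1.867 3.75 3.465
vertex 1.335 2.972 3.206
vertex 1.721 3.551 2.519
endloop
endfacet
facet normal 0.978 0.115 -0.175
outer loop
vertex 1.867 3.75 3.465
vertex 1.721 3.551 2.519
vertex 1.669 4.474 2.837
endloop
endfacet
facet normal 0.766 0.528 0.366
outer loop
vertex 1.867 3.75 3.465
vertex 1.669 4.474 2.837
vertex 1.252 4.465 3.722
endloop
endfacet
facet normal -0.205 0.276 0.939
outer loop
vertex 1.045 3.537 3.949
vertex 1.252 4.465 3.722
vertex 0.339 4.129 3.621
endloop
endfacet
facet normal -0.144 -0.814 0.563
outer loop
vertex 1.335 2.972 3.206
vertex 1.045 3.537 3.949
vertex 0.391 3.206 3.303
endloop
endfacet
facet normal 0.349 -0.804 -0.481
outer loop
vertex 1.721 3.551 2.519
vertex 1.335 2.972 3.206
vertex 0.808 3.215 2.418
endloop
endfacet
facet normal 0.593 0.292 -0.750
outer loop
vertex 1.669 4.474 2.837
vertex 1.721 3.551 2.519
vertex 1.015 4.143 2.191
endloop
endfacet
facet normal 0.251 0.959 0.128
outer loop
vertex 1.252 4.465 3.722
vertex 1.669 4.474 2.837
vertex 0.725 4.708 2.934
endloop
endfacet

endsolid
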